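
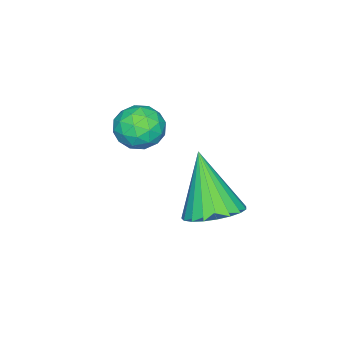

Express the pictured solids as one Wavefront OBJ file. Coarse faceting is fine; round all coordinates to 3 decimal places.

v -2.511 1.76 0.929
v -1.994 1.459 1.393
v -3.246 0.801 1.127
v -2.729 0.5 1.591
v -3.102 1.127 1.795
v -2.647 1.72 1.672
v -2.593 0.54 0.848
v -2.138 1.133 0.725
v -2.044 0.705 1.343
v -2.359 1.068 1.928
v -2.881 1.192 0.592
v -3.196 1.555 1.177
v -2.187 1.694 1.144
v -3.053 0.566 1.376
v -3.272 0.935 1.496
v -2.968 0.758 1.769
v -2.572 1.847 1.308
v -2.268 1.67 1.581
v -2.919 1.475 1.817
v -2.972 0.59 0.939
v -2.668 0.413 1.212
v -2.272 1.502 0.751
v -1.968 1.325 1.024
v -2.321 0.785 0.703
v -1.913 1.074 1.387
v -2.346 0.51 1.503
v -2.266 0.534 1.066
v -1.998 0.882 0.994
v -2.099 1.287 1.731
v -2.531 0.723 1.847
v -2.75 1.092 1.967
v -2.483 1.44 1.895
v -2.128 0.844 1.701
v -2.709 1.537 0.673
v -3.141 0.973 0.789
v -2.757 0.82 0.625
v -2.49 1.168 0.553
v -2.894 1.75 1.017
v -3.327 1.186 1.133
v -3.242 1.378 1.526
v -2.974 1.726 1.454
v -3.112 1.416 0.819
v -1.652 3.966 -0.353
v -0.839 3.782 -0.186
v -2.188 3.174 1.393
v -0.871 4.107 -0.049
v -1.038 4.406 0.036
v -1.311 4.63 0.054
v -1.643 4.739 0.001
v -1.977 4.714 -0.113
v -2.254 4.56 -0.268
v -2.428 4.303 -0.438
v -2.467 3.988 -0.593
v -2.366 3.669 -0.706
v -2.141 3.401 -0.759
v -1.831 3.231 -0.741
v -1.491 3.189 -0.656
v -1.178 3.28 -0.518
v -0.948 3.49 -0.352
f 1 38 17
f 38 12 41
f 17 41 6
f 38 41 17
f 1 17 13
f 17 6 18
f 13 18 2
f 17 18 13
f 1 13 22
f 13 2 23
f 22 23 8
f 13 23 22
f 1 22 34
f 22 8 37
f 34 37 11
f 22 37 34
f 1 34 38
f 34 11 42
f 38 42 12
f 34 42 38
f 2 18 29
f 18 6 32
f 29 32 10
f 18 32 29
f 6 41 19
f 41 12 40
f 19 40 5
f 41 40 19
f 12 42 39
f 42 11 35
f 39 35 3
f 42 35 39
f 11 37 36
f 37 8 24
f 36 24 7
f 37 24 36
f 8 23 28
f 23 2 25
f 28 25 9
f 23 25 28
f 4 30 16
f 30 10 31
f 16 31 5
f 30 31 16
f 4 16 14
f 16 5 15
f 14 15 3
f 16 15 14
f 4 14 21
f 14 3 20
f 21 20 7
f 14 20 21
f 4 21 26
f 21 7 27
f 26 27 9
f 21 27 26
f 4 26 30
f 26 9 33
f 30 33 10
f 26 33 30
f 5 31 19
f 31 10 32
f 19 32 6
f 31 32 19
f 3 15 39
f 15 5 40
f 39 40 12
f 15 40 39
f 7 20 36
f 20 3 35
f 36 35 11
f 20 35 36
f 9 27 28
f 27 7 24
f 28 24 8
f 27 24 28
f 10 33 29
f 33 9 25
f 29 25 2
f 33 25 29
f 44 43 46
f 44 46 45
f 46 43 47
f 46 47 45
f 47 43 48
f 47 48 45
f 48 43 49
f 48 49 45
f 49 43 50
f 49 50 45
f 50 43 51
f 50 51 45
f 51 43 52
f 51 52 45
f 52 43 53
f 52 53 45
f 53 43 54
f 53 54 45
f 54 43 55
f 54 55 45
f 55 43 56
f 55 56 45
f 56 43 57
f 56 57 45
f 57 43 58
f 57 58 45
f 58 43 59
f 58 59 45
f 59 43 44
f 59 44 45



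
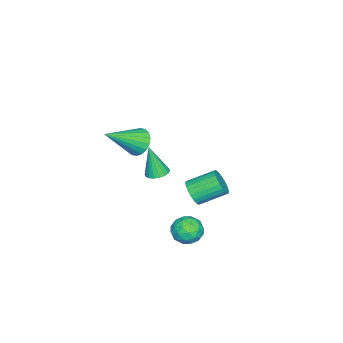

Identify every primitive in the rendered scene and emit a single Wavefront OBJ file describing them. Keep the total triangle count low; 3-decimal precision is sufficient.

v -0.666 -3.381 -1.19
v -0.147 -3.037 -1.091
v -0.694 -3.839 0.55
v -0.353 -2.853 -1.046
v -0.622 -2.773 -1.029
v -0.899 -2.814 -1.045
v -1.129 -2.967 -1.089
v -1.268 -3.202 -1.153
v -1.288 -3.472 -1.225
v -1.184 -3.724 -1.289
v -0.978 -3.909 -1.334
v -0.71 -3.988 -1.351
v -0.433 -3.948 -1.336
v -0.202 -3.795 -1.292
v -0.063 -3.56 -1.227
v -0.043 -3.289 -1.156
v 2.14 -0.041 -1.853
v 2.787 0.006 -2.405
v 1.693 -1.186 -2.475
v 2.34 -1.139 -3.027
v 2.49 -1.325 -2.209
v 2.766 -0.617 -1.825
v 1.714 -0.563 -3.055
v 1.99 0.145 -2.671
v 2.524 -0.317 -3.148
v 3.003 -0.788 -2.624
v 1.477 -0.392 -2.256
v 1.956 -0.863 -1.732
v 2.503 0.083 -2.074
v 1.977 -1.263 -2.806
v 2.065 -1.372 -2.325
v 2.446 -1.345 -2.649
v 2.49 -0.283 -1.733
v 2.871 -0.256 -2.057
v 2.696 -1.038 -1.943
v 1.609 -0.924 -2.823
v 1.99 -0.897 -3.147
v 2.034 0.165 -2.231
v 2.415 0.192 -2.555
v 1.784 -0.142 -2.937
v 2.729 -0.079 -2.835
v 2.466 -0.752 -3.201
v 2.098 -0.413 -3.218
v 2.26 0.003 -2.992
v 3.01 -0.356 -2.528
v 2.748 -1.029 -2.893
v 2.835 -1.138 -2.413
v 2.998 -0.722 -2.187
v 2.856 -0.546 -2.964
v 1.732 -0.151 -1.987
v 1.47 -0.824 -2.352
v 1.482 -0.458 -2.693
v 1.645 -0.042 -2.467
v 2.014 -0.428 -1.679
v 1.751 -1.101 -2.045
v 2.22 -1.183 -1.888
v 2.382 -0.767 -1.662
v 1.624 -0.634 -1.916
v 2.217 -3.059 3.155
v 2.809 -2.617 2.846
v 3.643 -4.121 4.365
v 2.709 -2.428 3.13
v 2.512 -2.363 3.42
v 2.256 -2.436 3.657
v 1.993 -2.633 3.794
v 1.774 -2.913 3.805
v 1.643 -3.223 3.688
v 1.626 -3.5 3.465
v 1.726 -3.689 3.18
v 1.923 -3.754 2.891
v 2.179 -3.681 2.654
v 2.442 -3.485 2.517
v 2.66 -3.204 2.505
v 2.791 -2.894 2.623
v -1.59 -1.899 -2.939
v -0.92 -1.739 -2.594
v -1.601 -0.48 -1.857
v -2.27 -0.641 -2.201
v -0.896 -1.578 -2.847
v -1.577 -0.319 -2.109
v -0.977 -1.466 -3.113
v -1.658 -0.207 -2.376
v -1.152 -1.42 -3.353
v -1.833 -0.161 -2.616
v -1.394 -1.447 -3.53
v -2.074 -0.188 -2.793
v -1.665 -1.543 -3.617
v -2.346 -0.284 -2.879
v -1.924 -1.693 -3.601
v -2.605 -0.434 -2.863
v -2.133 -1.874 -3.483
v -2.814 -0.616 -2.746
v -2.259 -2.06 -3.283
v -2.94 -0.801 -2.546
v -2.283 -2.221 -3.031
v -2.964 -0.962 -2.293
v -2.202 -2.333 -2.764
v -2.883 -1.074 -2.027
v -2.027 -2.379 -2.524
v -2.708 -1.12 -1.787
v -1.786 -2.352 -2.347
v -2.466 -1.093 -1.61
v -1.514 -2.256 -2.261
v -2.195 -0.997 -1.523
v -1.255 -2.106 -2.277
v -1.936 -0.847 -1.539
v -1.046 -1.924 -2.394
v -1.727 -0.666 -1.657
f 2 1 4
f 2 4 3
f 4 1 5
f 4 5 3
f 5 1 6
f 5 6 3
f 6 1 7
f 6 7 3
f 7 1 8
f 7 8 3
f 8 1 9
f 8 9 3
f 9 1 10
f 9 10 3
f 10 1 11
f 10 11 3
f 11 1 12
f 11 12 3
f 12 1 13
f 12 13 3
f 13 1 14
f 13 14 3
f 14 1 15
f 14 15 3
f 15 1 16
f 15 16 3
f 16 1 2
f 16 2 3
f 17 54 33
f 54 28 57
f 33 57 22
f 54 57 33
f 17 33 29
f 33 22 34
f 29 34 18
f 33 34 29
f 17 29 38
f 29 18 39
f 38 39 24
f 29 39 38
f 17 38 50
f 38 24 53
f 50 53 27
f 38 53 50
f 17 50 54
f 50 27 58
f 54 58 28
f 50 58 54
f 18 34 45
f 34 22 48
f 45 48 26
f 34 48 45
f 22 57 35
f 57 28 56
f 35 56 21
f 57 56 35
f 28 58 55
f 58 27 51
f 55 51 19
f 58 51 55
f 27 53 52
f 53 24 40
f 52 40 23
f 53 40 52
f 24 39 44
f 39 18 41
f 44 41 25
f 39 41 44
f 20 46 32
f 46 26 47
f 32 47 21
f 46 47 32
f 20 32 30
f 32 21 31
f 30 31 19
f 32 31 30
f 20 30 37
f 30 19 36
f 37 36 23
f 30 36 37
f 20 37 42
f 37 23 43
f 42 43 25
f 37 43 42
f 20 42 46
f 42 25 49
f 46 49 26
f 42 49 46
f 21 47 35
f 47 26 48
f 35 48 22
f 47 48 35
f 19 31 55
f 31 21 56
f 55 56 28
f 31 56 55
f 23 36 52
f 36 19 51
f 52 51 27
f 36 51 52
f 25 43 44
f 43 23 40
f 44 40 24
f 43 40 44
f 26 49 45
f 49 25 41
f 45 41 18
f 49 41 45
f 60 59 62
f 60 62 61
f 62 59 63
f 62 63 61
f 63 59 64
f 63 64 61
f 64 59 65
f 64 65 61
f 65 59 66
f 65 66 61
f 66 59 67
f 66 67 61
f 67 59 68
f 67 68 61
f 68 59 69
f 68 69 61
f 69 59 70
f 69 70 61
f 70 59 71
f 70 71 61
f 71 59 72
f 71 72 61
f 72 59 73
f 72 73 61
f 73 59 74
f 73 74 61
f 74 59 60
f 74 60 61
f 76 75 79
f 76 79 77
f 77 79 80
f 77 80 78
f 79 75 81
f 79 81 80
f 80 81 82
f 80 82 78
f 81 75 83
f 81 83 82
f 82 83 84
f 82 84 78
f 83 75 85
f 83 85 84
f 84 85 86
f 84 86 78
f 85 75 87
f 85 87 86
f 86 87 88
f 86 88 78
f 87 75 89
f 87 89 88
f 88 89 90
f 88 90 78
f 89 75 91
f 89 91 90
f 90 91 92
f 90 92 78
f 91 75 93
f 91 93 92
f 92 93 94
f 92 94 78
f 93 75 95
f 93 95 94
f 94 95 96
f 94 96 78
f 95 75 97
f 95 97 96
f 96 97 98
f 96 98 78
f 97 75 99
f 97 99 98
f 98 99 100
f 98 100 78
f 99 75 101
f 99 101 100
f 100 101 102
f 100 102 78
f 101 75 103
f 101 103 102
f 102 103 104
f 102 104 78
f 103 75 105
f 103 105 104
f 104 105 106
f 104 106 78
f 105 75 107
f 105 107 106
f 106 107 108
f 106 108 78
f 107 75 76
f 107 76 108
f 108 76 77
f 108 77 78



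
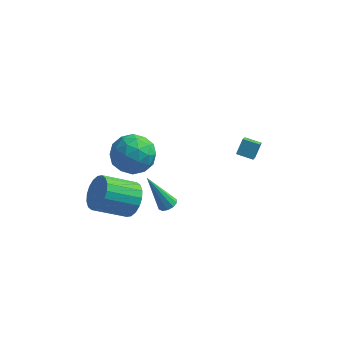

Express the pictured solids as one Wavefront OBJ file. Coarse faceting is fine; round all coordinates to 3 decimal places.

v -0.009 0.333 -0.981
v 0.357 0.033 -0.789
v -1.031 0.307 0.921
v 0.44 0.333 -0.74
v 0.353 0.633 -0.783
v 0.127 0.818 -0.902
v -0.151 0.817 -1.051
v -0.374 0.632 -1.174
v -0.458 0.332 -1.223
v -0.37 0.032 -1.179
v -0.144 -0.153 -1.06
v 0.133 -0.152 -0.911
v -2.025 1.01 -1.815
v -1.485 1.025 -0.95
v -3.014 0.226 0.02
v -3.555 0.21 -0.845
v -1.693 1.429 -0.947
v -3.223 0.629 0.024
v -1.967 1.749 -1.115
v -3.497 0.95 -0.144
v -2.253 1.923 -1.422
v -3.782 1.124 -0.451
v -2.493 1.916 -1.807
v -4.023 1.117 -0.836
v -2.641 1.729 -2.193
v -4.171 0.93 -1.223
v -2.667 1.4 -2.505
v -4.197 0.601 -1.535
v -2.566 0.994 -2.68
v -4.095 0.195 -1.71
v -2.357 0.591 -2.684
v -3.887 -0.209 -1.713
v -2.083 0.27 -2.516
v -3.613 -0.529 -1.545
v -1.798 0.096 -2.209
v -3.327 -0.703 -1.238
v -1.557 0.103 -1.824
v -3.087 -0.696 -0.853
v -1.409 0.29 -1.437
v -2.939 -0.509 -0.467
v -1.383 0.619 -1.125
v -2.913 -0.18 -0.155
v -2.812 5.11 -1.241
v -2.344 4.579 -0.197
v -3.256 3.261 -1.983
v -2.788 2.73 -0.939
v -3.859 3.394 -0.883
v -3.584 4.538 -0.424
v -2.016 3.302 -1.756
v -1.741 4.446 -1.297
v -1.852 3.462 -0.515
v -2.991 3.519 0.025
v -2.609 4.321 -2.205
v -3.748 4.378 -1.665
v -2.539 5.007 -0.654
v -3.061 2.833 -1.526
v -3.69 3.223 -1.493
v -3.415 2.911 -0.879
v -3.268 4.983 -0.788
v -2.993 4.671 -0.174
v -3.883 3.974 -0.577
v -2.607 3.169 -2.006
v -2.332 2.857 -1.392
v -2.185 4.929 -1.301
v -1.91 4.617 -0.687
v -1.717 3.866 -1.603
v -1.974 4.038 -0.227
v -2.235 2.951 -0.663
v -1.781 3.288 -1.143
v -1.62 3.96 -0.874
v -2.644 4.072 0.09
v -2.905 2.985 -0.346
v -3.534 3.375 -0.313
v -3.373 4.047 -0.043
v -2.355 3.415 -0.097
v -2.695 4.855 -1.834
v -2.956 3.768 -2.27
v -2.227 3.793 -2.137
v -2.066 4.465 -1.867
v -3.365 4.889 -1.517
v -3.626 3.802 -1.953
v -3.98 3.88 -1.306
v -3.819 4.552 -1.037
v -3.245 4.425 -2.083
v 2.885 2.747 1.666
v 2.987 1.818 2.419
v 3.063 3.314 2.341
v 3.166 2.386 3.095
v 3.734 2.694 1.485
v 3.837 1.766 2.239
v 3.913 3.262 2.161
v 4.015 2.333 2.914
f 2 1 4
f 2 4 3
f 4 1 5
f 4 5 3
f 5 1 6
f 5 6 3
f 6 1 7
f 6 7 3
f 7 1 8
f 7 8 3
f 8 1 9
f 8 9 3
f 9 1 10
f 9 10 3
f 10 1 11
f 10 11 3
f 11 1 12
f 11 12 3
f 12 1 2
f 12 2 3
f 14 13 17
f 14 17 15
f 15 17 18
f 15 18 16
f 17 13 19
f 17 19 18
f 18 19 20
f 18 20 16
f 19 13 21
f 19 21 20
f 20 21 22
f 20 22 16
f 21 13 23
f 21 23 22
f 22 23 24
f 22 24 16
f 23 13 25
f 23 25 24
f 24 25 26
f 24 26 16
f 25 13 27
f 25 27 26
f 26 27 28
f 26 28 16
f 27 13 29
f 27 29 28
f 28 29 30
f 28 30 16
f 29 13 31
f 29 31 30
f 30 31 32
f 30 32 16
f 31 13 33
f 31 33 32
f 32 33 34
f 32 34 16
f 33 13 35
f 33 35 34
f 34 35 36
f 34 36 16
f 35 13 37
f 35 37 36
f 36 37 38
f 36 38 16
f 37 13 39
f 37 39 38
f 38 39 40
f 38 40 16
f 39 13 41
f 39 41 40
f 40 41 42
f 40 42 16
f 41 13 14
f 41 14 42
f 42 14 15
f 42 15 16
f 43 80 59
f 80 54 83
f 59 83 48
f 80 83 59
f 43 59 55
f 59 48 60
f 55 60 44
f 59 60 55
f 43 55 64
f 55 44 65
f 64 65 50
f 55 65 64
f 43 64 76
f 64 50 79
f 76 79 53
f 64 79 76
f 43 76 80
f 76 53 84
f 80 84 54
f 76 84 80
f 44 60 71
f 60 48 74
f 71 74 52
f 60 74 71
f 48 83 61
f 83 54 82
f 61 82 47
f 83 82 61
f 54 84 81
f 84 53 77
f 81 77 45
f 84 77 81
f 53 79 78
f 79 50 66
f 78 66 49
f 79 66 78
f 50 65 70
f 65 44 67
f 70 67 51
f 65 67 70
f 46 72 58
f 72 52 73
f 58 73 47
f 72 73 58
f 46 58 56
f 58 47 57
f 56 57 45
f 58 57 56
f 46 56 63
f 56 45 62
f 63 62 49
f 56 62 63
f 46 63 68
f 63 49 69
f 68 69 51
f 63 69 68
f 46 68 72
f 68 51 75
f 72 75 52
f 68 75 72
f 47 73 61
f 73 52 74
f 61 74 48
f 73 74 61
f 45 57 81
f 57 47 82
f 81 82 54
f 57 82 81
f 49 62 78
f 62 45 77
f 78 77 53
f 62 77 78
f 51 69 70
f 69 49 66
f 70 66 50
f 69 66 70
f 52 75 71
f 75 51 67
f 71 67 44
f 75 67 71
f 86 88 85
f 89 86 85
f 85 88 87
f 87 89 85
f 86 92 88
f 90 86 89
f 90 92 86
f 88 92 87
f 91 89 87
f 87 92 91
f 91 90 89
f 92 90 91



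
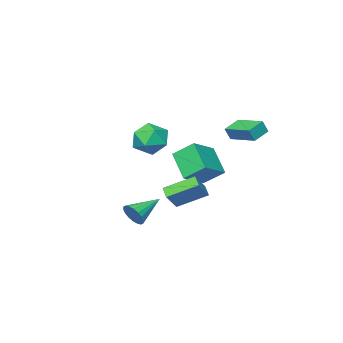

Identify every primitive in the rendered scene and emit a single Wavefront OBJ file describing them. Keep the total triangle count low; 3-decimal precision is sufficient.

v -2.622 -0.483 -1.492
v -2.935 -1.157 -1.058
v -1.632 -0.236 -0.393
v -1.945 -0.909 0.041
v -1.255 -1.731 -2.441
v -1.568 -2.404 -2.007
v -0.265 -1.483 -1.342
v -0.578 -2.157 -0.908
v -4.656 0.227 3.385
v -4.329 0.093 4.191
v -4.712 2.175 3.732
v -4.386 2.041 4.538
v -3.514 0.339 2.942
v -3.188 0.205 3.748
v -3.571 2.287 3.289
v -3.244 2.153 4.095
v 0.965 -0.046 3.428
v 1.426 -0.478 4.471
v 0.874 -1.882 2.709
v 1.335 -2.314 3.752
v 0.209 -1.844 3.73
v 0.266 -0.709 4.175
v 2.034 -1.651 3.005
v 2.091 -0.516 3.45
v 2.087 -1.469 4.21
v 0.958 -1.589 4.659
v 1.342 -0.771 2.521
v 0.213 -0.891 2.97
v -4.117 -2.609 -1.49
v -4.589 -4.144 -0.06
v -4.786 -1.469 -0.486
v -5.258 -3.004 0.944
v -2.322 -2.336 -0.604
v -2.794 -3.871 0.826
v -2.991 -1.196 0.4
v -3.463 -2.731 1.83
v 3.891 0.606 -1.057
v 4.172 0.287 -0.367
v 2.069 0.674 -0.283
v 4.208 0.642 -0.312
v 4.182 0.989 -0.405
v 4.098 1.26 -0.627
v 3.973 1.402 -0.934
v 3.832 1.386 -1.265
v 3.702 1.215 -1.555
v 3.61 0.924 -1.747
v 3.573 0.57 -1.801
v 3.6 0.222 -1.708
v 3.684 -0.049 -1.486
v 3.809 -0.191 -1.179
v 3.95 -0.175 -0.848
v 4.079 -0.004 -0.558
f 2 4 1
f 5 2 1
f 1 4 3
f 3 5 1
f 2 8 4
f 6 2 5
f 6 8 2
f 4 8 3
f 7 5 3
f 3 8 7
f 7 6 5
f 8 6 7
f 10 12 9
f 13 10 9
f 9 12 11
f 11 13 9
f 10 16 12
f 14 10 13
f 14 16 10
f 12 16 11
f 15 13 11
f 11 16 15
f 15 14 13
f 16 14 15
f 17 28 22
f 17 22 18
f 17 18 24
f 17 24 27
f 17 27 28
f 18 22 26
f 22 28 21
f 28 27 19
f 27 24 23
f 24 18 25
f 20 26 21
f 20 21 19
f 20 19 23
f 20 23 25
f 20 25 26
f 21 26 22
f 19 21 28
f 23 19 27
f 25 23 24
f 26 25 18
f 30 32 29
f 33 30 29
f 29 32 31
f 31 33 29
f 30 36 32
f 34 30 33
f 34 36 30
f 32 36 31
f 35 33 31
f 31 36 35
f 35 34 33
f 36 34 35
f 38 37 40
f 38 40 39
f 40 37 41
f 40 41 39
f 41 37 42
f 41 42 39
f 42 37 43
f 42 43 39
f 43 37 44
f 43 44 39
f 44 37 45
f 44 45 39
f 45 37 46
f 45 46 39
f 46 37 47
f 46 47 39
f 47 37 48
f 47 48 39
f 48 37 49
f 48 49 39
f 49 37 50
f 49 50 39
f 50 37 51
f 50 51 39
f 51 37 52
f 51 52 39
f 52 37 38
f 52 38 39



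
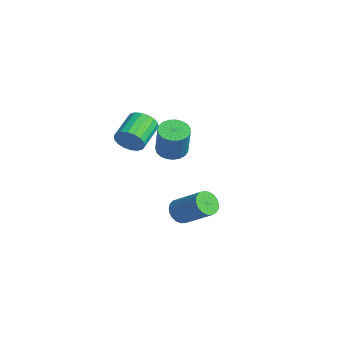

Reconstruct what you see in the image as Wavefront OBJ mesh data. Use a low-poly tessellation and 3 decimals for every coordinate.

v 2.362 0.788 -0.02
v 2.72 0.211 -0.049
v 3.976 0.935 1.051
v 3.618 1.512 1.08
v 2.827 0.357 -0.267
v 4.083 1.081 0.833
v 2.852 0.578 -0.442
v 4.108 1.302 0.659
v 2.793 0.835 -0.544
v 4.049 1.559 0.557
v 2.66 1.084 -0.555
v 3.916 1.808 0.545
v 2.475 1.281 -0.474
v 3.731 2.006 0.626
v 2.27 1.394 -0.314
v 3.526 2.118 0.786
v 2.082 1.402 -0.104
v 3.337 2.126 0.996
v 1.941 1.303 0.121
v 3.197 2.027 1.221
v 1.874 1.116 0.322
v 3.13 1.84 1.422
v 1.891 0.871 0.463
v 3.147 1.596 1.563
v 1.989 0.613 0.521
v 3.245 1.337 1.621
v 2.152 0.384 0.485
v 3.408 1.109 1.585
v 2.351 0.226 0.362
v 3.607 0.95 1.462
v 2.552 0.164 0.173
v 3.808 0.889 1.273
v -1.93 0.204 2.364
v -1.494 0.278 3.019
v -2.453 1.411 3.53
v -2.89 1.336 2.876
v -1.343 0.506 2.798
v -2.302 1.639 3.309
v -1.308 0.674 2.491
v -2.268 1.806 3.002
v -1.397 0.749 2.159
v -2.356 1.881 2.67
v -1.591 0.715 1.868
v -2.55 1.848 2.379
v -1.852 0.581 1.675
v -2.812 1.714 2.186
v -2.129 0.372 1.619
v -3.089 1.504 2.13
v -2.367 0.129 1.71
v -3.326 1.262 2.221
v -2.518 -0.099 1.931
v -3.477 1.034 2.442
v -2.552 -0.266 2.238
v -3.512 0.866 2.749
v -2.464 -0.341 2.57
v -3.423 0.791 3.081
v -2.27 -0.308 2.861
v -3.229 0.825 3.372
v -2.008 -0.174 3.054
v -2.968 0.959 3.565
v -1.731 0.036 3.11
v -2.691 1.168 3.621
v -2.57 2.658 0.871
v -2.126 3.291 0.766
v -1.447 3.095 2.465
v -1.89 2.462 2.569
v -2.398 3.419 0.89
v -1.719 3.223 2.588
v -2.699 3.414 1.01
v -2.02 3.218 2.708
v -2.978 3.28 1.106
v -2.299 3.084 2.804
v -3.186 3.037 1.161
v -2.507 2.841 2.86
v -3.288 2.729 1.166
v -2.609 2.533 2.865
v -3.265 2.409 1.12
v -2.586 2.213 2.819
v -3.123 2.132 1.031
v -2.443 1.936 2.73
v -2.884 1.945 0.914
v -2.205 1.75 2.613
v -2.591 1.882 0.79
v -1.912 1.687 2.489
v -2.295 1.954 0.679
v -1.615 1.758 2.378
v -2.046 2.146 0.602
v -1.366 1.95 2.301
v -1.887 2.428 0.571
v -1.208 2.232 2.27
v -1.847 2.749 0.592
v -1.168 2.553 2.291
v -1.931 3.054 0.661
v -1.252 2.858 2.36
f 2 1 5
f 2 5 3
f 3 5 6
f 3 6 4
f 5 1 7
f 5 7 6
f 6 7 8
f 6 8 4
f 7 1 9
f 7 9 8
f 8 9 10
f 8 10 4
f 9 1 11
f 9 11 10
f 10 11 12
f 10 12 4
f 11 1 13
f 11 13 12
f 12 13 14
f 12 14 4
f 13 1 15
f 13 15 14
f 14 15 16
f 14 16 4
f 15 1 17
f 15 17 16
f 16 17 18
f 16 18 4
f 17 1 19
f 17 19 18
f 18 19 20
f 18 20 4
f 19 1 21
f 19 21 20
f 20 21 22
f 20 22 4
f 21 1 23
f 21 23 22
f 22 23 24
f 22 24 4
f 23 1 25
f 23 25 24
f 24 25 26
f 24 26 4
f 25 1 27
f 25 27 26
f 26 27 28
f 26 28 4
f 27 1 29
f 27 29 28
f 28 29 30
f 28 30 4
f 29 1 31
f 29 31 30
f 30 31 32
f 30 32 4
f 31 1 2
f 31 2 32
f 32 2 3
f 32 3 4
f 34 33 37
f 34 37 35
f 35 37 38
f 35 38 36
f 37 33 39
f 37 39 38
f 38 39 40
f 38 40 36
f 39 33 41
f 39 41 40
f 40 41 42
f 40 42 36
f 41 33 43
f 41 43 42
f 42 43 44
f 42 44 36
f 43 33 45
f 43 45 44
f 44 45 46
f 44 46 36
f 45 33 47
f 45 47 46
f 46 47 48
f 46 48 36
f 47 33 49
f 47 49 48
f 48 49 50
f 48 50 36
f 49 33 51
f 49 51 50
f 50 51 52
f 50 52 36
f 51 33 53
f 51 53 52
f 52 53 54
f 52 54 36
f 53 33 55
f 53 55 54
f 54 55 56
f 54 56 36
f 55 33 57
f 55 57 56
f 56 57 58
f 56 58 36
f 57 33 59
f 57 59 58
f 58 59 60
f 58 60 36
f 59 33 61
f 59 61 60
f 60 61 62
f 60 62 36
f 61 33 34
f 61 34 62
f 62 34 35
f 62 35 36
f 64 63 67
f 64 67 65
f 65 67 68
f 65 68 66
f 67 63 69
f 67 69 68
f 68 69 70
f 68 70 66
f 69 63 71
f 69 71 70
f 70 71 72
f 70 72 66
f 71 63 73
f 71 73 72
f 72 73 74
f 72 74 66
f 73 63 75
f 73 75 74
f 74 75 76
f 74 76 66
f 75 63 77
f 75 77 76
f 76 77 78
f 76 78 66
f 77 63 79
f 77 79 78
f 78 79 80
f 78 80 66
f 79 63 81
f 79 81 80
f 80 81 82
f 80 82 66
f 81 63 83
f 81 83 82
f 82 83 84
f 82 84 66
f 83 63 85
f 83 85 84
f 84 85 86
f 84 86 66
f 85 63 87
f 85 87 86
f 86 87 88
f 86 88 66
f 87 63 89
f 87 89 88
f 88 89 90
f 88 90 66
f 89 63 91
f 89 91 90
f 90 91 92
f 90 92 66
f 91 63 93
f 91 93 92
f 92 93 94
f 92 94 66
f 93 63 64
f 93 64 94
f 94 64 65
f 94 65 66



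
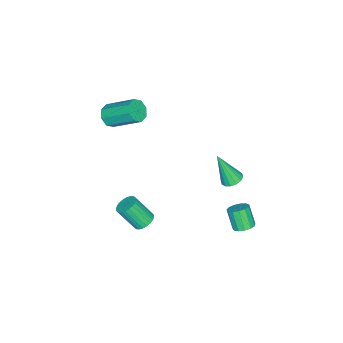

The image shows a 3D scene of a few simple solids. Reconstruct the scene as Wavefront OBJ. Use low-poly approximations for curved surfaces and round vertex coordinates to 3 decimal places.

v 3.522 0 -1.788
v 4.021 0.246 -1.719
v 4.257 -0.555 -0.583
v 3.758 -0.8 -0.652
v 3.892 0.376 -1.6
v 4.128 -0.424 -0.464
v 3.707 0.45 -1.51
v 3.943 -0.351 -0.374
v 3.494 0.455 -1.462
v 3.73 -0.346 -0.326
v 3.285 0.391 -1.464
v 3.521 -0.41 -0.328
v 3.112 0.267 -1.515
v 3.348 -0.534 -0.379
v 3.002 0.103 -1.608
v 3.238 -0.698 -0.472
v 2.971 -0.077 -1.728
v 3.207 -0.878 -0.592
v 3.023 -0.245 -1.857
v 3.259 -1.046 -0.721
v 3.152 -0.376 -1.976
v 3.388 -1.176 -0.84
v 3.337 -0.449 -2.066
v 3.573 -1.25 -0.93
v 3.55 -0.454 -2.114
v 3.786 -1.255 -0.978
v 3.759 -0.39 -2.112
v 3.995 -1.191 -0.976
v 3.932 -0.266 -2.061
v 4.168 -1.067 -0.925
v 4.042 -0.102 -1.968
v 4.278 -0.903 -0.832
v 4.073 0.078 -1.848
v 4.309 -0.723 -0.712
v 0.204 3.48 -3.649
v 0.73 3.465 -3.491
v 0.423 2.964 -2.514
v -0.104 2.98 -2.671
v 0.616 3.734 -3.389
v 0.309 3.234 -2.411
v 0.371 3.923 -3.369
v 0.064 3.423 -2.392
v 0.073 3.971 -3.438
v -0.234 3.471 -2.461
v -0.184 3.864 -3.574
v -0.491 3.363 -2.597
v -0.318 3.634 -3.734
v -0.625 3.134 -2.757
v -0.286 3.356 -3.866
v -0.593 2.855 -2.889
v -0.099 3.117 -3.93
v -0.406 2.616 -2.953
v 0.184 2.994 -3.904
v -0.123 2.493 -2.927
v 0.474 3.025 -3.797
v 0.166 2.524 -2.82
v 0.677 3.2 -3.643
v 0.37 2.7 -2.666
v -2.484 1.431 -3.451
v -1.914 1.378 -3.543
v -2.276 0.709 -1.749
v -1.948 1.651 -3.423
v -2.126 1.865 -3.31
v -2.4 1.963 -3.235
v -2.696 1.918 -3.218
v -2.936 1.743 -3.263
v -3.054 1.485 -3.358
v -3.02 1.212 -3.478
v -2.842 0.997 -3.591
v -2.569 0.9 -3.666
v -2.272 0.944 -3.683
v -2.033 1.119 -3.638
v 0.582 -3.479 1.975
v 1.162 -3.596 2.218
v 1.038 -2.159 3.209
v 0.458 -2.041 2.965
v 1.181 -3.317 1.816
v 1.056 -1.88 2.807
v 0.849 -3.133 1.507
v 0.724 -1.696 2.497
v 0.36 -3.151 1.472
v 0.236 -1.714 2.462
v 0.002 -3.361 1.731
v -0.122 -1.924 2.722
v -0.016 -3.64 2.133
v -0.141 -2.203 3.124
v 0.316 -3.824 2.443
v 0.191 -2.387 3.433
v 0.804 -3.806 2.478
v 0.68 -2.369 3.468
f 2 1 5
f 2 5 3
f 3 5 6
f 3 6 4
f 5 1 7
f 5 7 6
f 6 7 8
f 6 8 4
f 7 1 9
f 7 9 8
f 8 9 10
f 8 10 4
f 9 1 11
f 9 11 10
f 10 11 12
f 10 12 4
f 11 1 13
f 11 13 12
f 12 13 14
f 12 14 4
f 13 1 15
f 13 15 14
f 14 15 16
f 14 16 4
f 15 1 17
f 15 17 16
f 16 17 18
f 16 18 4
f 17 1 19
f 17 19 18
f 18 19 20
f 18 20 4
f 19 1 21
f 19 21 20
f 20 21 22
f 20 22 4
f 21 1 23
f 21 23 22
f 22 23 24
f 22 24 4
f 23 1 25
f 23 25 24
f 24 25 26
f 24 26 4
f 25 1 27
f 25 27 26
f 26 27 28
f 26 28 4
f 27 1 29
f 27 29 28
f 28 29 30
f 28 30 4
f 29 1 31
f 29 31 30
f 30 31 32
f 30 32 4
f 31 1 33
f 31 33 32
f 32 33 34
f 32 34 4
f 33 1 2
f 33 2 34
f 34 2 3
f 34 3 4
f 36 35 39
f 36 39 37
f 37 39 40
f 37 40 38
f 39 35 41
f 39 41 40
f 40 41 42
f 40 42 38
f 41 35 43
f 41 43 42
f 42 43 44
f 42 44 38
f 43 35 45
f 43 45 44
f 44 45 46
f 44 46 38
f 45 35 47
f 45 47 46
f 46 47 48
f 46 48 38
f 47 35 49
f 47 49 48
f 48 49 50
f 48 50 38
f 49 35 51
f 49 51 50
f 50 51 52
f 50 52 38
f 51 35 53
f 51 53 52
f 52 53 54
f 52 54 38
f 53 35 55
f 53 55 54
f 54 55 56
f 54 56 38
f 55 35 57
f 55 57 56
f 56 57 58
f 56 58 38
f 57 35 36
f 57 36 58
f 58 36 37
f 58 37 38
f 60 59 62
f 60 62 61
f 62 59 63
f 62 63 61
f 63 59 64
f 63 64 61
f 64 59 65
f 64 65 61
f 65 59 66
f 65 66 61
f 66 59 67
f 66 67 61
f 67 59 68
f 67 68 61
f 68 59 69
f 68 69 61
f 69 59 70
f 69 70 61
f 70 59 71
f 70 71 61
f 71 59 72
f 71 72 61
f 72 59 60
f 72 60 61
f 74 73 77
f 74 77 75
f 75 77 78
f 75 78 76
f 77 73 79
f 77 79 78
f 78 79 80
f 78 80 76
f 79 73 81
f 79 81 80
f 80 81 82
f 80 82 76
f 81 73 83
f 81 83 82
f 82 83 84
f 82 84 76
f 83 73 85
f 83 85 84
f 84 85 86
f 84 86 76
f 85 73 87
f 85 87 86
f 86 87 88
f 86 88 76
f 87 73 89
f 87 89 88
f 88 89 90
f 88 90 76
f 89 73 74
f 89 74 90
f 90 74 75
f 90 75 76



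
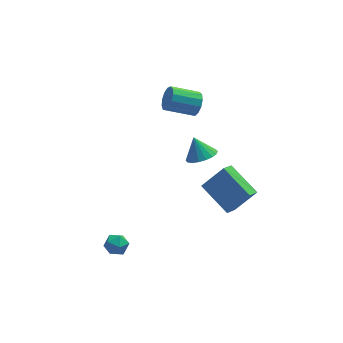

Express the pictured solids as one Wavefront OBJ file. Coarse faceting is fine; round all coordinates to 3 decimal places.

v 1.584 2.319 2.74
v 1.811 1.99 3.363
v 0.323 2.172 4.002
v 0.096 2.501 3.38
v 1.883 2.398 3.413
v 0.395 2.58 4.052
v 1.859 2.781 3.249
v 0.371 2.963 3.888
v 1.748 3.017 2.924
v 0.26 3.199 3.563
v 1.585 3.031 2.54
v 0.097 3.214 3.18
v 1.422 2.82 2.22
v -0.066 3.002 2.86
v 1.31 2.449 2.065
v -0.178 2.631 2.705
v 1.285 2.037 2.125
v -0.203 2.219 2.764
v 1.355 1.715 2.38
v -0.133 1.897 3.019
v 1.498 1.584 2.749
v 0.01 1.766 3.388
v 1.668 1.687 3.115
v 0.18 1.869 3.755
v -3.86 -1.652 -3.162
v -3.186 -1.693 -3.361
v -4.054 -2.687 -3.599
v -3.38 -2.728 -3.798
v -3.546 -2.746 -3.114
v -3.427 -2.107 -2.844
v -3.813 -2.273 -4.116
v -3.694 -1.634 -3.846
v -3.157 -2.078 -3.951
v -2.992 -2.37 -3.332
v -4.248 -2.01 -3.628
v -4.083 -2.302 -3.009
v 2.506 -0.744 -3.865
v 1.528 0.915 -2.978
v 3.096 -0.078 -4.459
v 2.119 1.581 -3.572
v 3.701 -0.701 -2.628
v 2.724 0.958 -1.741
v 4.292 -0.035 -3.222
v 3.314 1.624 -2.335
v 1.345 0.168 0.507
v 2.026 -0.192 0.888
v 1.055 0.752 1.573
v 2.169 0.134 0.749
v 2.149 0.467 0.561
v 1.97 0.741 0.362
v 1.666 0.901 0.193
v 1.299 0.916 0.085
v 0.941 0.783 0.061
v 0.663 0.528 0.125
v 0.52 0.202 0.265
v 0.54 -0.131 0.452
v 0.72 -0.405 0.651
v 1.023 -0.565 0.821
v 1.39 -0.58 0.929
v 1.748 -0.447 0.953
f 2 1 5
f 2 5 3
f 3 5 6
f 3 6 4
f 5 1 7
f 5 7 6
f 6 7 8
f 6 8 4
f 7 1 9
f 7 9 8
f 8 9 10
f 8 10 4
f 9 1 11
f 9 11 10
f 10 11 12
f 10 12 4
f 11 1 13
f 11 13 12
f 12 13 14
f 12 14 4
f 13 1 15
f 13 15 14
f 14 15 16
f 14 16 4
f 15 1 17
f 15 17 16
f 16 17 18
f 16 18 4
f 17 1 19
f 17 19 18
f 18 19 20
f 18 20 4
f 19 1 21
f 19 21 20
f 20 21 22
f 20 22 4
f 21 1 23
f 21 23 22
f 22 23 24
f 22 24 4
f 23 1 2
f 23 2 24
f 24 2 3
f 24 3 4
f 25 36 30
f 25 30 26
f 25 26 32
f 25 32 35
f 25 35 36
f 26 30 34
f 30 36 29
f 36 35 27
f 35 32 31
f 32 26 33
f 28 34 29
f 28 29 27
f 28 27 31
f 28 31 33
f 28 33 34
f 29 34 30
f 27 29 36
f 31 27 35
f 33 31 32
f 34 33 26
f 38 40 37
f 41 38 37
f 37 40 39
f 39 41 37
f 38 44 40
f 42 38 41
f 42 44 38
f 40 44 39
f 43 41 39
f 39 44 43
f 43 42 41
f 44 42 43
f 46 45 48
f 46 48 47
f 48 45 49
f 48 49 47
f 49 45 50
f 49 50 47
f 50 45 51
f 50 51 47
f 51 45 52
f 51 52 47
f 52 45 53
f 52 53 47
f 53 45 54
f 53 54 47
f 54 45 55
f 54 55 47
f 55 45 56
f 55 56 47
f 56 45 57
f 56 57 47
f 57 45 58
f 57 58 47
f 58 45 59
f 58 59 47
f 59 45 60
f 59 60 47
f 60 45 46
f 60 46 47



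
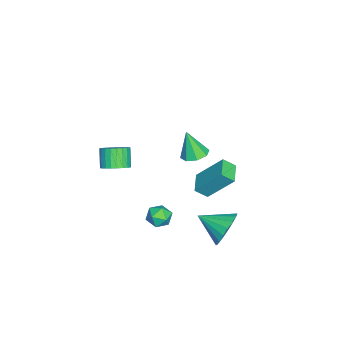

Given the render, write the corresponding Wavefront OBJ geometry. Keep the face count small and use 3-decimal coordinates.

v 1.048 1.801 2.482
v 1.719 2.079 2.619
v 0.932 1.339 3.978
v 1.306 2.457 2.704
v 0.742 2.451 2.659
v 0.356 2.064 2.51
v 0.376 1.522 2.344
v 0.789 1.144 2.259
v 1.353 1.151 2.305
v 1.739 1.538 2.454
v -3.595 1.478 -3.659
v -3.383 0.838 -3.109
v -3.539 2.895 -2.029
v -3.327 2.254 -1.479
v -2.393 1.686 -3.881
v -2.181 1.045 -3.331
v -2.337 3.102 -2.251
v -2.125 2.462 -1.701
v -0.486 -0.045 -4.12
v -0.197 0.364 -3.566
v 0.337 -0.904 -3.914
v 0.626 -0.495 -3.36
v -0.051 -0.801 -3.285
v -0.56 -0.27 -3.412
v 0.7 -0.27 -4.068
v 0.191 0.261 -4.195
v 0.535 0.225 -3.534
v 0.071 -0.103 -3.05
v 0.069 -0.437 -4.43
v -0.395 -0.765 -3.946
v 0.981 3.436 -3.154
v 1.595 3.039 -3.963
v 0.859 1.924 -2.506
v 1.923 3.157 -3.626
v 2.065 3.33 -3.196
v 1.993 3.524 -2.757
v 1.719 3.701 -2.397
v 1.3 3.825 -2.187
v 0.818 3.872 -2.169
v 0.368 3.833 -2.346
v 0.039 3.715 -2.683
v -0.103 3.542 -3.113
v -0.03 3.348 -3.551
v 0.243 3.171 -3.911
v 0.662 3.047 -4.121
v 1.145 3 -4.14
v 1.68 -2.035 1.162
v 2.294 -2.081 1.606
v 1.615 -2.291 2.523
v 1 -2.245 2.078
v 2.231 -1.792 1.625
v 1.551 -2.002 2.542
v 2.083 -1.54 1.574
v 1.404 -1.75 2.49
v 1.874 -1.364 1.459
v 1.195 -1.573 2.376
v 1.636 -1.289 1.3
v 0.957 -1.499 2.217
v 1.404 -1.328 1.119
v 0.725 -1.538 2.036
v 1.214 -1.475 0.945
v 0.535 -1.685 1.862
v 1.095 -1.707 0.804
v 0.416 -1.917 1.72
v 1.065 -1.989 0.717
v 0.386 -2.199 1.634
v 1.129 -2.278 0.698
v 0.449 -2.488 1.615
v 1.276 -2.53 0.75
v 0.597 -2.74 1.666
v 1.485 -2.707 0.864
v 0.806 -2.916 1.781
v 1.723 -2.781 1.023
v 1.044 -2.991 1.94
v 1.955 -2.742 1.204
v 1.276 -2.952 2.121
v 2.145 -2.595 1.378
v 1.466 -2.805 2.295
v 2.264 -2.363 1.52
v 1.585 -2.573 2.436
f 2 1 4
f 2 4 3
f 4 1 5
f 4 5 3
f 5 1 6
f 5 6 3
f 6 1 7
f 6 7 3
f 7 1 8
f 7 8 3
f 8 1 9
f 8 9 3
f 9 1 10
f 9 10 3
f 10 1 2
f 10 2 3
f 12 14 11
f 15 12 11
f 11 14 13
f 13 15 11
f 12 18 14
f 16 12 15
f 16 18 12
f 14 18 13
f 17 15 13
f 13 18 17
f 17 16 15
f 18 16 17
f 19 30 24
f 19 24 20
f 19 20 26
f 19 26 29
f 19 29 30
f 20 24 28
f 24 30 23
f 30 29 21
f 29 26 25
f 26 20 27
f 22 28 23
f 22 23 21
f 22 21 25
f 22 25 27
f 22 27 28
f 23 28 24
f 21 23 30
f 25 21 29
f 27 25 26
f 28 27 20
f 32 31 34
f 32 34 33
f 34 31 35
f 34 35 33
f 35 31 36
f 35 36 33
f 36 31 37
f 36 37 33
f 37 31 38
f 37 38 33
f 38 31 39
f 38 39 33
f 39 31 40
f 39 40 33
f 40 31 41
f 40 41 33
f 41 31 42
f 41 42 33
f 42 31 43
f 42 43 33
f 43 31 44
f 43 44 33
f 44 31 45
f 44 45 33
f 45 31 46
f 45 46 33
f 46 31 32
f 46 32 33
f 48 47 51
f 48 51 49
f 49 51 52
f 49 52 50
f 51 47 53
f 51 53 52
f 52 53 54
f 52 54 50
f 53 47 55
f 53 55 54
f 54 55 56
f 54 56 50
f 55 47 57
f 55 57 56
f 56 57 58
f 56 58 50
f 57 47 59
f 57 59 58
f 58 59 60
f 58 60 50
f 59 47 61
f 59 61 60
f 60 61 62
f 60 62 50
f 61 47 63
f 61 63 62
f 62 63 64
f 62 64 50
f 63 47 65
f 63 65 64
f 64 65 66
f 64 66 50
f 65 47 67
f 65 67 66
f 66 67 68
f 66 68 50
f 67 47 69
f 67 69 68
f 68 69 70
f 68 70 50
f 69 47 71
f 69 71 70
f 70 71 72
f 70 72 50
f 71 47 73
f 71 73 72
f 72 73 74
f 72 74 50
f 73 47 75
f 73 75 74
f 74 75 76
f 74 76 50
f 75 47 77
f 75 77 76
f 76 77 78
f 76 78 50
f 77 47 79
f 77 79 78
f 78 79 80
f 78 80 50
f 79 47 48
f 79 48 80
f 80 48 49
f 80 49 50



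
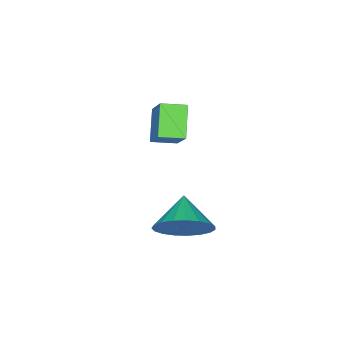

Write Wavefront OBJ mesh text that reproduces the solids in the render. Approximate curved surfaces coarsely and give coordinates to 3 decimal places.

v -1.528 -0.953 1.285
v -0.72 0.104 2.628
v -2.176 -0.286 1.149
v -1.368 0.772 2.492
v -0.732 -0.372 0.348
v 0.076 0.686 1.691
v -1.38 0.296 0.212
v -0.572 1.353 1.555
v 2.362 3.696 0.229
v 2.956 3.744 1.057
v 1.498 2.984 0.891
v 2.711 4.086 1.105
v 2.405 4.361 1.002
v 2.091 4.521 0.766
v 1.824 4.539 0.436
v 1.651 4.41 0.071
v 1.6 4.159 -0.266
v 1.68 3.827 -0.518
v 1.879 3.473 -0.641
v 2.161 3.158 -0.613
v 2.478 2.935 -0.44
v 2.774 2.845 -0.15
v 3 2.901 0.205
v 3.114 3.095 0.564
v 3.099 3.393 0.865
f 2 4 1
f 5 2 1
f 1 4 3
f 3 5 1
f 2 8 4
f 6 2 5
f 6 8 2
f 4 8 3
f 7 5 3
f 3 8 7
f 7 6 5
f 8 6 7
f 10 9 12
f 10 12 11
f 12 9 13
f 12 13 11
f 13 9 14
f 13 14 11
f 14 9 15
f 14 15 11
f 15 9 16
f 15 16 11
f 16 9 17
f 16 17 11
f 17 9 18
f 17 18 11
f 18 9 19
f 18 19 11
f 19 9 20
f 19 20 11
f 20 9 21
f 20 21 11
f 21 9 22
f 21 22 11
f 22 9 23
f 22 23 11
f 23 9 24
f 23 24 11
f 24 9 25
f 24 25 11
f 25 9 10
f 25 10 11



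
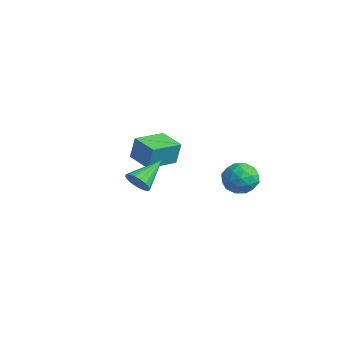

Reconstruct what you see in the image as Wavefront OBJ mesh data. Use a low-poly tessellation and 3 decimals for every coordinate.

v -4.199 -0.645 0.182
v -3.962 -0.429 1.739
v -4.606 1.434 -0.045
v -4.37 1.65 1.513
v -2.53 -0.35 -0.113
v -2.294 -0.134 1.445
v -2.938 1.729 -0.339
v -2.701 1.945 1.218
v -0.307 3.429 -0.585
v 0.118 4.07 -1.491
v 1.302 3.77 0.411
v 1.727 4.411 -0.495
v 0.809 4.817 0.141
v -0.185 4.606 -0.475
v 1.605 3.234 -0.605
v 0.611 3.023 -1.221
v 1.3 3.949 -1.503
v 0.808 4.927 -1.042
v 0.612 2.913 -0.038
v 0.12 3.891 0.423
v -0.236 3.72 -1.125
v 1.656 4.12 0.045
v 1.116 4.359 0.419
v 1.366 4.735 -0.114
v -0.414 4.035 -0.528
v -0.164 4.412 -1.061
v 0.242 4.85 -0.102
v 1.584 3.428 -0.019
v 1.834 3.805 -0.552
v 0.054 3.105 -0.966
v 0.304 3.481 -1.499
v 1.178 2.99 -0.978
v 0.709 4.025 -1.665
v 1.655 4.226 -1.08
v 1.583 3.534 -1.145
v 0.999 3.41 -1.506
v 0.42 4.6 -1.394
v 1.365 4.801 -0.809
v 0.826 5.039 -0.435
v 0.241 4.916 -0.797
v 1.114 4.529 -1.402
v 0.055 3.039 -0.271
v 1 3.24 0.314
v 1.179 2.924 -0.283
v 0.594 2.801 -0.645
v -0.235 3.614 -0
v 0.711 3.815 0.585
v 0.421 4.43 0.426
v -0.163 4.306 0.065
v 0.306 3.311 0.322
v 3.149 -4.015 2.247
v 3.445 -4.355 2.955
v 2.631 -2.245 3.313
v 3.764 -4.167 2.799
v 3.942 -3.944 2.515
v 3.938 -3.738 2.171
v 3.754 -3.594 1.843
v 3.431 -3.547 1.608
v 3.044 -3.607 1.52
v 2.68 -3.761 1.598
v 2.424 -3.972 1.824
v 2.334 -4.194 2.147
v 2.431 -4.374 2.494
v 2.692 -4.472 2.783
v 3.058 -4.465 2.95
f 2 4 1
f 5 2 1
f 1 4 3
f 3 5 1
f 2 8 4
f 6 2 5
f 6 8 2
f 4 8 3
f 7 5 3
f 3 8 7
f 7 6 5
f 8 6 7
f 9 46 25
f 46 20 49
f 25 49 14
f 46 49 25
f 9 25 21
f 25 14 26
f 21 26 10
f 25 26 21
f 9 21 30
f 21 10 31
f 30 31 16
f 21 31 30
f 9 30 42
f 30 16 45
f 42 45 19
f 30 45 42
f 9 42 46
f 42 19 50
f 46 50 20
f 42 50 46
f 10 26 37
f 26 14 40
f 37 40 18
f 26 40 37
f 14 49 27
f 49 20 48
f 27 48 13
f 49 48 27
f 20 50 47
f 50 19 43
f 47 43 11
f 50 43 47
f 19 45 44
f 45 16 32
f 44 32 15
f 45 32 44
f 16 31 36
f 31 10 33
f 36 33 17
f 31 33 36
f 12 38 24
f 38 18 39
f 24 39 13
f 38 39 24
f 12 24 22
f 24 13 23
f 22 23 11
f 24 23 22
f 12 22 29
f 22 11 28
f 29 28 15
f 22 28 29
f 12 29 34
f 29 15 35
f 34 35 17
f 29 35 34
f 12 34 38
f 34 17 41
f 38 41 18
f 34 41 38
f 13 39 27
f 39 18 40
f 27 40 14
f 39 40 27
f 11 23 47
f 23 13 48
f 47 48 20
f 23 48 47
f 15 28 44
f 28 11 43
f 44 43 19
f 28 43 44
f 17 35 36
f 35 15 32
f 36 32 16
f 35 32 36
f 18 41 37
f 41 17 33
f 37 33 10
f 41 33 37
f 52 51 54
f 52 54 53
f 54 51 55
f 54 55 53
f 55 51 56
f 55 56 53
f 56 51 57
f 56 57 53
f 57 51 58
f 57 58 53
f 58 51 59
f 58 59 53
f 59 51 60
f 59 60 53
f 60 51 61
f 60 61 53
f 61 51 62
f 61 62 53
f 62 51 63
f 62 63 53
f 63 51 64
f 63 64 53
f 64 51 65
f 64 65 53
f 65 51 52
f 65 52 53



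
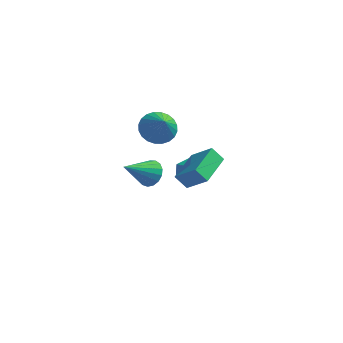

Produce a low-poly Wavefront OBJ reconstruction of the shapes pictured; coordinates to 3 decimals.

v -0.447 0.638 1.529
v 0.246 0.266 0.928
v 0.147 -0.198 2.731
v 0.423 0.583 1.06
v 0.468 0.908 1.265
v 0.374 1.191 1.509
v 0.155 1.391 1.756
v -0.156 1.476 1.969
v -0.511 1.434 2.115
v -0.857 1.27 2.172
v -1.14 1.011 2.131
v -1.317 0.694 1.998
v -1.362 0.369 1.794
v -1.268 0.085 1.55
v -1.048 -0.114 1.302
v -0.738 -0.199 1.089
v -0.382 -0.157 0.943
v -0.037 0.007 0.887
v 1.096 0.456 -2.6
v 0.458 0.47 -1.896
v 1.419 2.414 -2.346
v 0.781 2.427 -1.642
v 2.239 0.133 -1.558
v 1.601 0.146 -0.854
v 2.562 2.09 -1.304
v 1.924 2.104 -0.6
v 0.181 -2.766 0.823
v 0.753 -3.293 0.776
v -0.781 -3.914 1.977
v 0.851 -3.082 1.068
v 0.795 -2.798 1.303
v 0.598 -2.506 1.429
v 0.305 -2.275 1.416
v -0.016 -2.155 1.267
v -0.292 -2.176 1.017
v -0.46 -2.332 0.722
v -0.481 -2.587 0.45
v -0.35 -2.883 0.264
v -0.099 -3.152 0.206
v 0.217 -3.333 0.289
v 0.525 -3.384 0.495
v 0.247 4.071 -4.473
v 0.658 4.371 -3.764
v 0.102 2.809 -3.856
v 0.513 3.109 -3.147
v -0.284 3.404 -3.347
v -0.194 4.184 -3.729
v 0.954 2.996 -3.891
v 1.044 3.776 -4.273
v 1.095 3.706 -3.404
v 0.33 3.958 -3.068
v 0.43 3.222 -4.552
v -0.335 3.474 -4.216
f 2 1 4
f 2 4 3
f 4 1 5
f 4 5 3
f 5 1 6
f 5 6 3
f 6 1 7
f 6 7 3
f 7 1 8
f 7 8 3
f 8 1 9
f 8 9 3
f 9 1 10
f 9 10 3
f 10 1 11
f 10 11 3
f 11 1 12
f 11 12 3
f 12 1 13
f 12 13 3
f 13 1 14
f 13 14 3
f 14 1 15
f 14 15 3
f 15 1 16
f 15 16 3
f 16 1 17
f 16 17 3
f 17 1 18
f 17 18 3
f 18 1 2
f 18 2 3
f 20 22 19
f 23 20 19
f 19 22 21
f 21 23 19
f 20 26 22
f 24 20 23
f 24 26 20
f 22 26 21
f 25 23 21
f 21 26 25
f 25 24 23
f 26 24 25
f 28 27 30
f 28 30 29
f 30 27 31
f 30 31 29
f 31 27 32
f 31 32 29
f 32 27 33
f 32 33 29
f 33 27 34
f 33 34 29
f 34 27 35
f 34 35 29
f 35 27 36
f 35 36 29
f 36 27 37
f 36 37 29
f 37 27 38
f 37 38 29
f 38 27 39
f 38 39 29
f 39 27 40
f 39 40 29
f 40 27 41
f 40 41 29
f 41 27 28
f 41 28 29
f 42 53 47
f 42 47 43
f 42 43 49
f 42 49 52
f 42 52 53
f 43 47 51
f 47 53 46
f 53 52 44
f 52 49 48
f 49 43 50
f 45 51 46
f 45 46 44
f 45 44 48
f 45 48 50
f 45 50 51
f 46 51 47
f 44 46 53
f 48 44 52
f 50 48 49
f 51 50 43



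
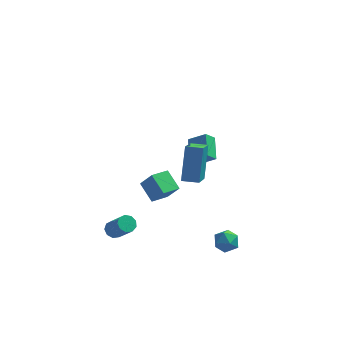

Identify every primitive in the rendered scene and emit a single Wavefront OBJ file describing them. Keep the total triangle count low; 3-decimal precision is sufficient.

v -3.909 -3.169 -2.259
v -3.608 -3.455 -2.62
v -2.831 -4.198 -1.381
v -3.131 -3.911 -1.021
v -3.434 -3.132 -2.535
v -2.657 -3.875 -1.297
v -3.483 -2.826 -2.321
v -2.705 -3.569 -1.083
v -3.73 -2.681 -2.079
v -2.953 -3.423 -0.84
v -4.062 -2.763 -1.92
v -3.284 -3.506 -0.682
v -4.321 -3.036 -1.92
v -3.544 -3.778 -0.682
v -4.388 -3.37 -2.079
v -3.61 -4.113 -0.841
v -4.23 -3.61 -2.322
v -3.453 -4.353 -1.084
v -3.922 -3.644 -2.536
v -3.145 -4.387 -1.297
v -0.4 -3.021 1.893
v -0.273 -1.837 3.683
v -0.221 -1.382 0.796
v -0.095 -0.198 2.586
v 0.535 -3.122 1.894
v 0.661 -1.938 3.684
v 0.713 -1.483 0.797
v 0.84 -0.299 2.587
v 1.384 -3.439 -2.11
v 1.805 -3.15 -2.682
v 2.215 -4.35 -1.958
v 2.636 -4.061 -2.53
v 2.578 -3.68 -1.866
v 2.064 -3.117 -1.961
v 1.956 -4.383 -2.679
v 1.442 -3.82 -2.774
v 2.159 -3.734 -3.034
v 2.543 -3.299 -2.532
v 1.477 -4.201 -2.108
v 1.861 -3.766 -1.606
v -2.061 -1.407 -1.376
v -2.749 -0.524 -0.676
v -1.284 -0.579 -1.656
v -1.972 0.304 -0.957
v -1.408 -1.684 -0.383
v -2.096 -0.801 0.316
v -0.631 -0.856 -0.664
v -1.319 0.027 0.036
v 0.148 3.164 -2.035
v -0.341 2.832 -1.466
v -0.008 4.542 -1.365
v -0.496 4.21 -0.796
v 1.136 2.93 -1.324
v 0.648 2.598 -0.755
v 0.981 4.308 -0.654
v 0.492 3.976 -0.085
f 2 1 5
f 2 5 3
f 3 5 6
f 3 6 4
f 5 1 7
f 5 7 6
f 6 7 8
f 6 8 4
f 7 1 9
f 7 9 8
f 8 9 10
f 8 10 4
f 9 1 11
f 9 11 10
f 10 11 12
f 10 12 4
f 11 1 13
f 11 13 12
f 12 13 14
f 12 14 4
f 13 1 15
f 13 15 14
f 14 15 16
f 14 16 4
f 15 1 17
f 15 17 16
f 16 17 18
f 16 18 4
f 17 1 19
f 17 19 18
f 18 19 20
f 18 20 4
f 19 1 2
f 19 2 20
f 20 2 3
f 20 3 4
f 22 24 21
f 25 22 21
f 21 24 23
f 23 25 21
f 22 28 24
f 26 22 25
f 26 28 22
f 24 28 23
f 27 25 23
f 23 28 27
f 27 26 25
f 28 26 27
f 29 40 34
f 29 34 30
f 29 30 36
f 29 36 39
f 29 39 40
f 30 34 38
f 34 40 33
f 40 39 31
f 39 36 35
f 36 30 37
f 32 38 33
f 32 33 31
f 32 31 35
f 32 35 37
f 32 37 38
f 33 38 34
f 31 33 40
f 35 31 39
f 37 35 36
f 38 37 30
f 42 44 41
f 45 42 41
f 41 44 43
f 43 45 41
f 42 48 44
f 46 42 45
f 46 48 42
f 44 48 43
f 47 45 43
f 43 48 47
f 47 46 45
f 48 46 47
f 50 52 49
f 53 50 49
f 49 52 51
f 51 53 49
f 50 56 52
f 54 50 53
f 54 56 50
f 52 56 51
f 55 53 51
f 51 56 55
f 55 54 53
f 56 54 55



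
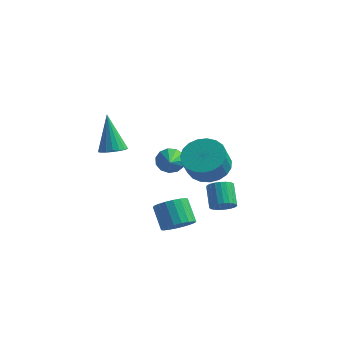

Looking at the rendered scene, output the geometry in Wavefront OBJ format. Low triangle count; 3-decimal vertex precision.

v 3.707 -0.374 0.882
v 4.623 0.108 1.153
v 4.669 -0.583 2.229
v 3.753 -1.066 1.958
v 4.319 0.376 1.337
v 4.365 -0.315 2.414
v 3.91 0.514 1.443
v 3.955 -0.177 2.52
v 3.465 0.498 1.452
v 3.511 -0.193 2.529
v 3.062 0.331 1.362
v 3.108 -0.36 2.439
v 2.771 0.043 1.189
v 2.817 -0.648 2.266
v 2.642 -0.318 0.963
v 2.687 -1.009 2.04
v 2.697 -0.688 0.723
v 2.742 -1.379 1.8
v 2.926 -1.005 0.51
v 2.972 -1.696 1.587
v 3.291 -1.212 0.362
v 3.337 -1.903 1.438
v 3.727 -1.274 0.303
v 3.773 -1.965 1.38
v 4.161 -1.181 0.345
v 4.206 -1.872 1.421
v 4.515 -0.949 0.479
v 4.561 -1.64 1.555
v 4.73 -0.617 0.683
v 4.776 -1.308 1.759
v 4.768 -0.243 0.921
v 4.814 -0.934 1.998
v 3.182 -2.389 -2.189
v 3.667 -1.718 -2.244
v 2.924 -1.101 -1.287
v 2.438 -1.771 -1.231
v 3.404 -1.649 -2.493
v 2.66 -1.032 -1.536
v 3.096 -1.727 -2.682
v 2.353 -1.11 -1.725
v 2.805 -1.936 -2.773
v 2.062 -1.318 -1.816
v 2.589 -2.234 -2.749
v 1.846 -1.617 -1.792
v 2.49 -2.563 -2.613
v 1.747 -1.946 -1.656
v 2.528 -2.858 -2.393
v 1.785 -2.24 -1.436
v 2.696 -3.059 -2.133
v 1.953 -2.442 -1.176
v 2.96 -3.128 -1.884
v 2.216 -2.511 -0.927
v 3.267 -3.05 -1.695
v 2.524 -2.433 -0.738
v 3.558 -2.842 -1.604
v 2.815 -2.224 -0.647
v 3.774 -2.543 -1.628
v 3.031 -1.926 -0.671
v 3.873 -2.214 -1.764
v 3.13 -1.597 -0.807
v 3.835 -1.92 -1.984
v 3.092 -1.302 -1.027
v 3.845 0.925 -2.7
v 4.381 1.31 -2.718
v 3.811 2.14 -1.897
v 3.275 1.755 -1.88
v 4.231 1.411 -2.924
v 3.661 2.242 -2.103
v 4.015 1.428 -3.092
v 3.444 2.259 -2.271
v 3.769 1.358 -3.192
v 3.199 2.189 -2.371
v 3.537 1.213 -3.207
v 2.966 2.044 -2.386
v 3.357 1.019 -3.135
v 2.787 1.849 -2.314
v 3.262 0.808 -2.987
v 2.692 1.638 -2.166
v 3.268 0.617 -2.79
v 2.698 1.448 -1.969
v 3.374 0.479 -2.577
v 2.803 1.31 -1.756
v 3.561 0.419 -2.386
v 2.991 1.25 -1.565
v 3.797 0.446 -2.249
v 3.227 1.276 -1.428
v 4.042 0.555 -2.19
v 3.471 1.386 -1.369
v 4.253 0.729 -2.219
v 3.682 1.56 -1.398
v 4.393 0.936 -2.332
v 3.822 1.767 -1.511
v 4.438 1.142 -2.508
v 3.868 1.973 -1.687
v 1.278 0.504 -0.018
v 1.711 0.38 -0.579
v 1.862 -0.704 0.698
v 1.915 0.627 -0.33
v 1.917 0.834 0.019
v 1.716 0.937 0.356
v 1.376 0.902 0.574
v 1.005 0.741 0.605
v 0.721 0.504 0.438
v 0.613 0.268 0.126
v 0.717 0.106 -0.231
v 0.999 0.071 -0.521
v 1.37 0.173 -0.651
v 0.375 -3.365 2.638
v 1.012 -3.425 2.868
v -0.235 -2.775 4.482
v 1.002 -3.138 2.773
v 0.867 -2.896 2.651
v 0.635 -2.746 2.526
v 0.352 -2.72 2.424
v 0.073 -2.821 2.364
v -0.146 -3.03 2.358
v -0.262 -3.305 2.408
v -0.252 -3.592 2.503
v -0.117 -3.834 2.625
v 0.115 -3.983 2.75
v 0.399 -4.01 2.852
v 0.677 -3.909 2.912
v 0.896 -3.7 2.918
f 2 1 5
f 2 5 3
f 3 5 6
f 3 6 4
f 5 1 7
f 5 7 6
f 6 7 8
f 6 8 4
f 7 1 9
f 7 9 8
f 8 9 10
f 8 10 4
f 9 1 11
f 9 11 10
f 10 11 12
f 10 12 4
f 11 1 13
f 11 13 12
f 12 13 14
f 12 14 4
f 13 1 15
f 13 15 14
f 14 15 16
f 14 16 4
f 15 1 17
f 15 17 16
f 16 17 18
f 16 18 4
f 17 1 19
f 17 19 18
f 18 19 20
f 18 20 4
f 19 1 21
f 19 21 20
f 20 21 22
f 20 22 4
f 21 1 23
f 21 23 22
f 22 23 24
f 22 24 4
f 23 1 25
f 23 25 24
f 24 25 26
f 24 26 4
f 25 1 27
f 25 27 26
f 26 27 28
f 26 28 4
f 27 1 29
f 27 29 28
f 28 29 30
f 28 30 4
f 29 1 31
f 29 31 30
f 30 31 32
f 30 32 4
f 31 1 2
f 31 2 32
f 32 2 3
f 32 3 4
f 34 33 37
f 34 37 35
f 35 37 38
f 35 38 36
f 37 33 39
f 37 39 38
f 38 39 40
f 38 40 36
f 39 33 41
f 39 41 40
f 40 41 42
f 40 42 36
f 41 33 43
f 41 43 42
f 42 43 44
f 42 44 36
f 43 33 45
f 43 45 44
f 44 45 46
f 44 46 36
f 45 33 47
f 45 47 46
f 46 47 48
f 46 48 36
f 47 33 49
f 47 49 48
f 48 49 50
f 48 50 36
f 49 33 51
f 49 51 50
f 50 51 52
f 50 52 36
f 51 33 53
f 51 53 52
f 52 53 54
f 52 54 36
f 53 33 55
f 53 55 54
f 54 55 56
f 54 56 36
f 55 33 57
f 55 57 56
f 56 57 58
f 56 58 36
f 57 33 59
f 57 59 58
f 58 59 60
f 58 60 36
f 59 33 61
f 59 61 60
f 60 61 62
f 60 62 36
f 61 33 34
f 61 34 62
f 62 34 35
f 62 35 36
f 64 63 67
f 64 67 65
f 65 67 68
f 65 68 66
f 67 63 69
f 67 69 68
f 68 69 70
f 68 70 66
f 69 63 71
f 69 71 70
f 70 71 72
f 70 72 66
f 71 63 73
f 71 73 72
f 72 73 74
f 72 74 66
f 73 63 75
f 73 75 74
f 74 75 76
f 74 76 66
f 75 63 77
f 75 77 76
f 76 77 78
f 76 78 66
f 77 63 79
f 77 79 78
f 78 79 80
f 78 80 66
f 79 63 81
f 79 81 80
f 80 81 82
f 80 82 66
f 81 63 83
f 81 83 82
f 82 83 84
f 82 84 66
f 83 63 85
f 83 85 84
f 84 85 86
f 84 86 66
f 85 63 87
f 85 87 86
f 86 87 88
f 86 88 66
f 87 63 89
f 87 89 88
f 88 89 90
f 88 90 66
f 89 63 91
f 89 91 90
f 90 91 92
f 90 92 66
f 91 63 93
f 91 93 92
f 92 93 94
f 92 94 66
f 93 63 64
f 93 64 94
f 94 64 65
f 94 65 66
f 96 95 98
f 96 98 97
f 98 95 99
f 98 99 97
f 99 95 100
f 99 100 97
f 100 95 101
f 100 101 97
f 101 95 102
f 101 102 97
f 102 95 103
f 102 103 97
f 103 95 104
f 103 104 97
f 104 95 105
f 104 105 97
f 105 95 106
f 105 106 97
f 106 95 107
f 106 107 97
f 107 95 96
f 107 96 97
f 109 108 111
f 109 111 110
f 111 108 112
f 111 112 110
f 112 108 113
f 112 113 110
f 113 108 114
f 113 114 110
f 114 108 115
f 114 115 110
f 115 108 116
f 115 116 110
f 116 108 117
f 116 117 110
f 117 108 118
f 117 118 110
f 118 108 119
f 118 119 110
f 119 108 120
f 119 120 110
f 120 108 121
f 120 121 110
f 121 108 122
f 121 122 110
f 122 108 123
f 122 123 110
f 123 108 109
f 123 109 110



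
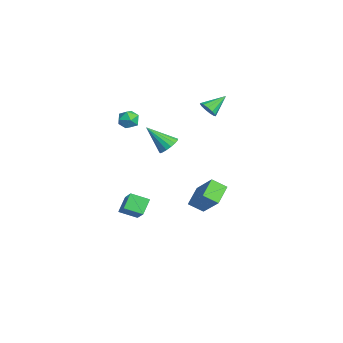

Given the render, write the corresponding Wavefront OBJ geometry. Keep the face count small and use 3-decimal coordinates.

v -0.688 -2.068 4.31
v -0.237 -2.581 4.185
v -1.463 -2.599 3.695
v -1.012 -3.112 3.57
v -1.269 -3.023 4.209
v -0.79 -2.695 4.589
v -0.91 -2.485 3.291
v -0.431 -2.157 3.671
v -0.375 -2.838 3.555
v -0.596 -3.171 4.123
v -1.104 -2.009 3.757
v -1.325 -2.342 4.325
v 0.347 -3.045 -1.473
v 1.757 -2.997 -0.323
v 0.652 -2.051 -1.889
v 2.062 -2.003 -0.739
v 0.958 -3.537 -2.201
v 2.368 -3.489 -1.051
v 1.263 -2.543 -2.617
v 2.673 -2.495 -1.467
v -1.395 -0.249 1.271
v -0.756 -0.243 1.58
v -2.005 -1.391 2.549
v -0.922 0.013 1.73
v -1.196 0.209 1.775
v -1.515 0.301 1.704
v -1.808 0.266 1.534
v -2.005 0.114 1.304
v -2.063 -0.122 1.066
v -1.968 -0.386 0.875
v -1.742 -0.619 0.774
v -1.437 -0.767 0.787
v -1.122 -0.796 0.911
v -0.869 -0.7 1.118
v -0.737 -0.5 1.359
v -1.896 1.858 -4.66
v -2.161 1.014 -4.095
v -2.886 2.596 -4.022
v -3.152 1.751 -3.458
v -0.548 2.409 -3.202
v -0.814 1.564 -2.638
v -1.539 3.146 -2.565
v -1.804 2.302 -2
v -3.431 2.42 2.772
v -3.246 2.13 3.312
v -3.849 3.56 3.528
v -2.96 2.315 3.192
v -2.823 2.532 2.939
v -2.88 2.715 2.633
v -3.112 2.803 2.371
v -3.445 2.77 2.237
v -3.773 2.626 2.272
v -3.993 2.417 2.466
v -4.035 2.208 2.758
v -3.885 2.067 3.053
v -3.59 2.038 3.26
f 1 12 6
f 1 6 2
f 1 2 8
f 1 8 11
f 1 11 12
f 2 6 10
f 6 12 5
f 12 11 3
f 11 8 7
f 8 2 9
f 4 10 5
f 4 5 3
f 4 3 7
f 4 7 9
f 4 9 10
f 5 10 6
f 3 5 12
f 7 3 11
f 9 7 8
f 10 9 2
f 14 16 13
f 17 14 13
f 13 16 15
f 15 17 13
f 14 20 16
f 18 14 17
f 18 20 14
f 16 20 15
f 19 17 15
f 15 20 19
f 19 18 17
f 20 18 19
f 22 21 24
f 22 24 23
f 24 21 25
f 24 25 23
f 25 21 26
f 25 26 23
f 26 21 27
f 26 27 23
f 27 21 28
f 27 28 23
f 28 21 29
f 28 29 23
f 29 21 30
f 29 30 23
f 30 21 31
f 30 31 23
f 31 21 32
f 31 32 23
f 32 21 33
f 32 33 23
f 33 21 34
f 33 34 23
f 34 21 35
f 34 35 23
f 35 21 22
f 35 22 23
f 37 39 36
f 40 37 36
f 36 39 38
f 38 40 36
f 37 43 39
f 41 37 40
f 41 43 37
f 39 43 38
f 42 40 38
f 38 43 42
f 42 41 40
f 43 41 42
f 45 44 47
f 45 47 46
f 47 44 48
f 47 48 46
f 48 44 49
f 48 49 46
f 49 44 50
f 49 50 46
f 50 44 51
f 50 51 46
f 51 44 52
f 51 52 46
f 52 44 53
f 52 53 46
f 53 44 54
f 53 54 46
f 54 44 55
f 54 55 46
f 55 44 56
f 55 56 46
f 56 44 45
f 56 45 46



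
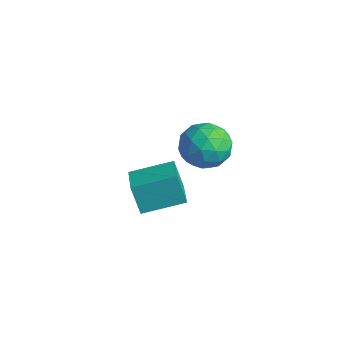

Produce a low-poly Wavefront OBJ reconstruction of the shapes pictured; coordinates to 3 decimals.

v -1.544 -2.06 -3.769
v -2.071 -2.166 -2.401
v -0.651 -0.393 -3.296
v -1.177 -0.499 -1.928
v -0.243 -2.881 -3.332
v -0.769 -2.987 -1.964
v 0.651 -1.214 -2.859
v 0.124 -1.32 -1.491
v 1.284 -0.598 1.293
v 2.017 -0.228 2.077
v 1.763 -2.332 1.663
v 2.496 -1.962 2.447
v 1.379 -1.862 2.623
v 1.083 -0.79 2.394
v 2.697 -1.77 1.346
v 2.401 -0.698 1.117
v 2.891 -0.952 2.11
v 2.076 -1.009 2.899
v 1.704 -1.551 0.841
v 0.889 -1.608 1.63
v 1.608 -0.26 1.653
v 2.172 -2.3 2.087
v 1.515 -2.241 2.191
v 1.946 -2.023 2.652
v 1.059 -0.591 1.839
v 1.49 -0.373 2.3
v 1.115 -1.334 2.62
v 2.29 -2.187 1.44
v 2.721 -1.969 1.901
v 1.834 -0.537 1.088
v 2.265 -0.319 1.549
v 2.665 -1.226 1.12
v 2.553 -0.469 2.133
v 2.835 -1.489 2.35
v 2.953 -1.375 1.703
v 2.779 -0.745 1.568
v 2.074 -0.502 2.596
v 2.356 -1.522 2.814
v 1.699 -1.463 2.917
v 1.525 -0.833 2.783
v 2.588 -0.928 2.616
v 1.424 -1.038 0.926
v 1.706 -2.058 1.144
v 2.255 -1.727 0.957
v 2.081 -1.097 0.823
v 0.945 -1.071 1.39
v 1.227 -2.091 1.607
v 1.001 -1.815 2.172
v 0.827 -1.185 2.037
v 1.192 -1.632 1.124
f 2 4 1
f 5 2 1
f 1 4 3
f 3 5 1
f 2 8 4
f 6 2 5
f 6 8 2
f 4 8 3
f 7 5 3
f 3 8 7
f 7 6 5
f 8 6 7
f 9 46 25
f 46 20 49
f 25 49 14
f 46 49 25
f 9 25 21
f 25 14 26
f 21 26 10
f 25 26 21
f 9 21 30
f 21 10 31
f 30 31 16
f 21 31 30
f 9 30 42
f 30 16 45
f 42 45 19
f 30 45 42
f 9 42 46
f 42 19 50
f 46 50 20
f 42 50 46
f 10 26 37
f 26 14 40
f 37 40 18
f 26 40 37
f 14 49 27
f 49 20 48
f 27 48 13
f 49 48 27
f 20 50 47
f 50 19 43
f 47 43 11
f 50 43 47
f 19 45 44
f 45 16 32
f 44 32 15
f 45 32 44
f 16 31 36
f 31 10 33
f 36 33 17
f 31 33 36
f 12 38 24
f 38 18 39
f 24 39 13
f 38 39 24
f 12 24 22
f 24 13 23
f 22 23 11
f 24 23 22
f 12 22 29
f 22 11 28
f 29 28 15
f 22 28 29
f 12 29 34
f 29 15 35
f 34 35 17
f 29 35 34
f 12 34 38
f 34 17 41
f 38 41 18
f 34 41 38
f 13 39 27
f 39 18 40
f 27 40 14
f 39 40 27
f 11 23 47
f 23 13 48
f 47 48 20
f 23 48 47
f 15 28 44
f 28 11 43
f 44 43 19
f 28 43 44
f 17 35 36
f 35 15 32
f 36 32 16
f 35 32 36
f 18 41 37
f 41 17 33
f 37 33 10
f 41 33 37



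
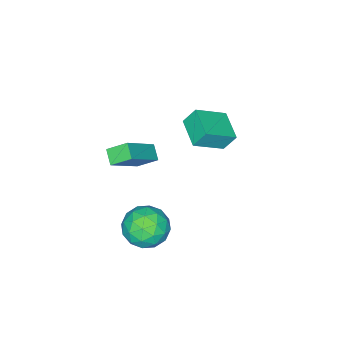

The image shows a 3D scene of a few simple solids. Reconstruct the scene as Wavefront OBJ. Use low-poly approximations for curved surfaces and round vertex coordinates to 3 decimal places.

v -2.303 -1.796 0.179
v -0.972 -2.452 1.068
v -1.485 -0.537 -0.115
v -0.154 -1.193 0.773
v -1.946 -2.227 -0.673
v -0.615 -2.883 0.215
v -1.128 -0.968 -0.968
v 0.203 -1.624 -0.079
v 2.673 -2.922 0.704
v 2.191 -2.159 1.297
v 3.064 -2.349 0.285
v 2.581 -1.586 0.878
v 4.279 -2.994 2.102
v 3.796 -2.231 2.695
v 4.669 -2.421 1.683
v 4.187 -1.658 2.276
v 3.002 -1.306 -2.57
v 3.867 -0.785 -3.112
v 2.853 -2.515 -3.968
v 3.718 -1.994 -4.51
v 3.918 -2.586 -3.549
v 4.01 -1.839 -2.685
v 2.71 -1.461 -4.395
v 2.802 -0.714 -3.531
v 3.687 -0.881 -4.24
v 4.433 -1.576 -3.718
v 2.287 -1.724 -3.362
v 3.033 -2.419 -2.84
v 3.447 -0.939 -2.718
v 3.273 -2.361 -4.362
v 3.39 -2.709 -3.797
v 3.899 -2.403 -4.116
v 3.531 -1.559 -2.467
v 4.04 -1.253 -2.786
v 4.07 -2.311 -3.043
v 2.68 -2.047 -4.294
v 3.189 -1.741 -4.613
v 2.821 -0.897 -2.964
v 3.33 -0.591 -3.283
v 2.65 -0.989 -4.037
v 3.85 -0.689 -3.7
v 3.763 -1.4 -4.522
v 3.17 -1.087 -4.454
v 3.224 -0.648 -3.946
v 4.288 -1.098 -3.393
v 4.201 -1.809 -4.215
v 4.319 -2.157 -3.65
v 4.373 -1.718 -3.142
v 4.183 -1.155 -4.056
v 2.519 -1.491 -2.865
v 2.432 -2.202 -3.687
v 2.347 -1.582 -3.938
v 2.401 -1.143 -3.43
v 2.957 -1.9 -2.558
v 2.87 -2.611 -3.38
v 3.496 -2.652 -3.134
v 3.55 -2.213 -2.626
v 2.537 -2.145 -3.024
f 2 4 1
f 5 2 1
f 1 4 3
f 3 5 1
f 2 8 4
f 6 2 5
f 6 8 2
f 4 8 3
f 7 5 3
f 3 8 7
f 7 6 5
f 8 6 7
f 10 12 9
f 13 10 9
f 9 12 11
f 11 13 9
f 10 16 12
f 14 10 13
f 14 16 10
f 12 16 11
f 15 13 11
f 11 16 15
f 15 14 13
f 16 14 15
f 17 54 33
f 54 28 57
f 33 57 22
f 54 57 33
f 17 33 29
f 33 22 34
f 29 34 18
f 33 34 29
f 17 29 38
f 29 18 39
f 38 39 24
f 29 39 38
f 17 38 50
f 38 24 53
f 50 53 27
f 38 53 50
f 17 50 54
f 50 27 58
f 54 58 28
f 50 58 54
f 18 34 45
f 34 22 48
f 45 48 26
f 34 48 45
f 22 57 35
f 57 28 56
f 35 56 21
f 57 56 35
f 28 58 55
f 58 27 51
f 55 51 19
f 58 51 55
f 27 53 52
f 53 24 40
f 52 40 23
f 53 40 52
f 24 39 44
f 39 18 41
f 44 41 25
f 39 41 44
f 20 46 32
f 46 26 47
f 32 47 21
f 46 47 32
f 20 32 30
f 32 21 31
f 30 31 19
f 32 31 30
f 20 30 37
f 30 19 36
f 37 36 23
f 30 36 37
f 20 37 42
f 37 23 43
f 42 43 25
f 37 43 42
f 20 42 46
f 42 25 49
f 46 49 26
f 42 49 46
f 21 47 35
f 47 26 48
f 35 48 22
f 47 48 35
f 19 31 55
f 31 21 56
f 55 56 28
f 31 56 55
f 23 36 52
f 36 19 51
f 52 51 27
f 36 51 52
f 25 43 44
f 43 23 40
f 44 40 24
f 43 40 44
f 26 49 45
f 49 25 41
f 45 41 18
f 49 41 45



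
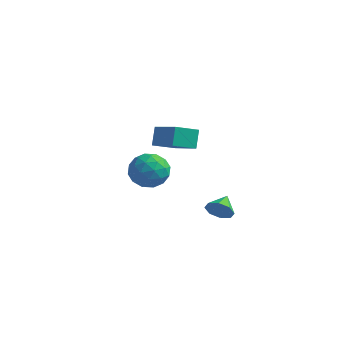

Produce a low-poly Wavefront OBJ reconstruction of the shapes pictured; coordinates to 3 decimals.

v -0.675 1.171 0.696
v 0.269 1.182 1.134
v -0.429 -0.422 0.206
v 0.515 -0.411 0.644
v -0.336 -0.386 1.243
v -0.488 0.598 1.545
v 0.328 0.162 -0.205
v 0.176 1.146 0.097
v 0.889 0.558 0.577
v 0.479 0.22 1.471
v -0.639 0.54 -0.131
v -1.049 0.202 0.763
v -0.225 1.316 0.958
v 0.065 -0.556 0.382
v -0.436 -0.542 0.734
v 0.119 -0.535 0.991
v -0.67 0.973 1.2
v -0.115 0.98 1.457
v -0.471 0.058 1.521
v -0.045 -0.22 -0.117
v 0.51 -0.213 0.14
v -0.279 1.295 0.349
v 0.276 1.302 0.606
v 0.311 0.702 -0.181
v 0.695 0.956 0.888
v 0.84 0.02 0.6
v 0.73 0.356 0.101
v 0.64 0.935 0.279
v 0.454 0.757 1.414
v 0.598 -0.179 1.126
v 0.098 -0.164 1.478
v 0.008 0.414 1.655
v 0.818 0.391 1.086
v -0.758 0.939 0.214
v -0.614 0.003 -0.074
v -0.168 0.346 -0.315
v -0.258 0.924 -0.138
v -1 0.74 0.74
v -0.855 -0.196 0.452
v -0.8 -0.175 1.061
v -0.89 0.404 1.239
v -0.978 0.369 0.254
v 1.129 -1.058 3.28
v 0.927 -0.555 4.168
v 1.698 -0.079 2.855
v 1.496 0.424 3.742
v 2.644 -1.644 3.958
v 2.442 -1.141 4.845
v 3.213 -0.665 3.532
v 3.011 -0.162 4.42
v 2.451 2.37 -2.074
v 3.038 2.307 -1.645
v 2.229 3.35 -1.626
v 3.154 2.555 -2.132
v 2.859 2.695 -2.584
v 2.324 2.645 -2.738
v 1.863 2.433 -2.503
v 1.747 2.185 -2.016
v 2.043 2.045 -1.563
v 2.578 2.095 -1.409
f 1 38 17
f 38 12 41
f 17 41 6
f 38 41 17
f 1 17 13
f 17 6 18
f 13 18 2
f 17 18 13
f 1 13 22
f 13 2 23
f 22 23 8
f 13 23 22
f 1 22 34
f 22 8 37
f 34 37 11
f 22 37 34
f 1 34 38
f 34 11 42
f 38 42 12
f 34 42 38
f 2 18 29
f 18 6 32
f 29 32 10
f 18 32 29
f 6 41 19
f 41 12 40
f 19 40 5
f 41 40 19
f 12 42 39
f 42 11 35
f 39 35 3
f 42 35 39
f 11 37 36
f 37 8 24
f 36 24 7
f 37 24 36
f 8 23 28
f 23 2 25
f 28 25 9
f 23 25 28
f 4 30 16
f 30 10 31
f 16 31 5
f 30 31 16
f 4 16 14
f 16 5 15
f 14 15 3
f 16 15 14
f 4 14 21
f 14 3 20
f 21 20 7
f 14 20 21
f 4 21 26
f 21 7 27
f 26 27 9
f 21 27 26
f 4 26 30
f 26 9 33
f 30 33 10
f 26 33 30
f 5 31 19
f 31 10 32
f 19 32 6
f 31 32 19
f 3 15 39
f 15 5 40
f 39 40 12
f 15 40 39
f 7 20 36
f 20 3 35
f 36 35 11
f 20 35 36
f 9 27 28
f 27 7 24
f 28 24 8
f 27 24 28
f 10 33 29
f 33 9 25
f 29 25 2
f 33 25 29
f 44 46 43
f 47 44 43
f 43 46 45
f 45 47 43
f 44 50 46
f 48 44 47
f 48 50 44
f 46 50 45
f 49 47 45
f 45 50 49
f 49 48 47
f 50 48 49
f 52 51 54
f 52 54 53
f 54 51 55
f 54 55 53
f 55 51 56
f 55 56 53
f 56 51 57
f 56 57 53
f 57 51 58
f 57 58 53
f 58 51 59
f 58 59 53
f 59 51 60
f 59 60 53
f 60 51 52
f 60 52 53



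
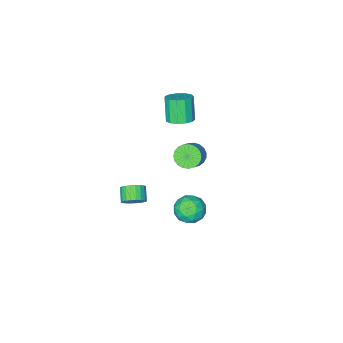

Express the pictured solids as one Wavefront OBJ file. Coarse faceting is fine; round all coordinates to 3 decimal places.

v 0.84 -0.963 2.942
v 1.388 -0.448 3.317
v 1.008 -1.103 4.772
v 0.46 -1.617 4.398
v 0.973 -0.22 3.311
v 0.594 -0.874 4.766
v 0.516 -0.228 3.189
v 0.137 -0.882 4.644
v 0.162 -0.469 2.988
v -0.218 -1.123 4.443
v 0.023 -0.867 2.773
v -0.357 -1.521 4.228
v 0.143 -1.295 2.611
v -0.236 -1.95 4.066
v 0.484 -1.618 2.555
v 0.105 -2.273 4.01
v 0.939 -1.733 2.622
v 0.559 -2.387 4.077
v 1.362 -1.603 2.79
v 0.982 -2.258 4.246
v 1.619 -1.27 3.007
v 1.239 -1.925 4.462
v 1.628 -0.839 3.204
v 1.249 -1.494 4.659
v 2.602 2.997 -0.891
v 3.449 2.549 -1.174
v 1.831 2.331 -2.146
v 2.678 1.883 -2.429
v 2.214 1.593 -1.592
v 2.691 2.005 -0.817
v 2.589 2.875 -2.503
v 3.066 3.287 -1.728
v 3.441 2.473 -2.17
v 3.209 1.681 -1.607
v 2.071 3.199 -1.713
v 1.839 2.407 -1.15
v 3.093 2.831 -0.923
v 2.187 2.049 -2.397
v 1.914 1.879 -1.906
v 2.412 1.615 -2.072
v 2.648 2.512 -0.713
v 3.146 2.248 -0.879
v 2.42 1.687 -1.125
v 2.134 2.632 -2.441
v 2.632 2.368 -2.607
v 2.868 3.265 -1.248
v 3.366 3.001 -1.414
v 2.86 3.193 -2.195
v 3.586 2.523 -1.674
v 3.133 2.132 -2.412
v 3.081 2.715 -2.455
v 3.361 2.957 -2
v 3.45 2.058 -1.343
v 2.997 1.667 -2.081
v 2.724 1.496 -1.589
v 3.005 1.738 -1.134
v 3.445 2.014 -1.929
v 2.283 3.213 -1.239
v 1.83 2.822 -1.977
v 2.275 3.142 -2.186
v 2.556 3.384 -1.731
v 2.147 2.748 -0.908
v 1.694 2.357 -1.646
v 1.919 1.923 -1.32
v 2.199 2.165 -0.865
v 1.835 2.866 -1.391
v 1.902 1.679 2.432
v 2.431 1.092 2.308
v 3.187 1.613 3.065
v 2.658 2.201 3.188
v 2.515 1.311 2.073
v 3.271 1.833 2.829
v 2.493 1.594 1.899
v 3.249 2.116 2.656
v 2.369 1.892 1.818
v 3.125 2.414 2.574
v 2.164 2.153 1.843
v 2.92 2.675 2.599
v 1.914 2.332 1.97
v 2.67 2.854 2.726
v 1.662 2.398 2.176
v 2.418 2.92 2.932
v 1.451 2.34 2.427
v 2.207 2.862 3.183
v 1.318 2.168 2.678
v 2.075 2.689 3.435
v 1.286 1.911 2.887
v 2.043 2.432 3.644
v 1.361 1.614 3.018
v 2.117 2.136 3.774
v 1.529 1.328 3.047
v 2.285 1.85 3.803
v 1.762 1.103 2.969
v 2.518 1.625 3.726
v 2.018 0.978 2.799
v 2.775 1.5 3.555
v 2.255 0.974 2.565
v 3.011 1.495 3.321
v 3.5 -1.916 -4.195
v 4.067 -1.852 -3.678
v 3.626 -2.559 -3.107
v 3.06 -2.624 -3.625
v 3.871 -1.648 -3.576
v 3.43 -2.355 -3.006
v 3.619 -1.485 -3.569
v 3.178 -2.192 -2.998
v 3.349 -1.387 -3.657
v 2.908 -2.095 -3.086
v 3.102 -1.37 -3.827
v 2.661 -2.078 -3.256
v 2.915 -1.437 -4.053
v 2.474 -2.144 -3.482
v 2.818 -1.576 -4.301
v 2.377 -2.283 -3.73
v 2.824 -1.767 -4.532
v 2.384 -2.474 -3.962
v 2.934 -1.981 -4.713
v 2.493 -2.688 -4.142
v 3.13 -2.185 -4.814
v 2.689 -2.892 -4.244
v 3.382 -2.348 -4.822
v 2.941 -3.055 -4.251
v 3.652 -2.445 -4.734
v 3.211 -3.153 -4.163
v 3.899 -2.462 -4.564
v 3.458 -3.17 -3.993
v 4.086 -2.396 -4.338
v 3.645 -3.103 -3.767
v 4.183 -2.257 -4.09
v 3.742 -2.964 -3.519
v 4.176 -2.066 -3.858
v 3.736 -2.773 -3.288
f 2 1 5
f 2 5 3
f 3 5 6
f 3 6 4
f 5 1 7
f 5 7 6
f 6 7 8
f 6 8 4
f 7 1 9
f 7 9 8
f 8 9 10
f 8 10 4
f 9 1 11
f 9 11 10
f 10 11 12
f 10 12 4
f 11 1 13
f 11 13 12
f 12 13 14
f 12 14 4
f 13 1 15
f 13 15 14
f 14 15 16
f 14 16 4
f 15 1 17
f 15 17 16
f 16 17 18
f 16 18 4
f 17 1 19
f 17 19 18
f 18 19 20
f 18 20 4
f 19 1 21
f 19 21 20
f 20 21 22
f 20 22 4
f 21 1 23
f 21 23 22
f 22 23 24
f 22 24 4
f 23 1 2
f 23 2 24
f 24 2 3
f 24 3 4
f 25 62 41
f 62 36 65
f 41 65 30
f 62 65 41
f 25 41 37
f 41 30 42
f 37 42 26
f 41 42 37
f 25 37 46
f 37 26 47
f 46 47 32
f 37 47 46
f 25 46 58
f 46 32 61
f 58 61 35
f 46 61 58
f 25 58 62
f 58 35 66
f 62 66 36
f 58 66 62
f 26 42 53
f 42 30 56
f 53 56 34
f 42 56 53
f 30 65 43
f 65 36 64
f 43 64 29
f 65 64 43
f 36 66 63
f 66 35 59
f 63 59 27
f 66 59 63
f 35 61 60
f 61 32 48
f 60 48 31
f 61 48 60
f 32 47 52
f 47 26 49
f 52 49 33
f 47 49 52
f 28 54 40
f 54 34 55
f 40 55 29
f 54 55 40
f 28 40 38
f 40 29 39
f 38 39 27
f 40 39 38
f 28 38 45
f 38 27 44
f 45 44 31
f 38 44 45
f 28 45 50
f 45 31 51
f 50 51 33
f 45 51 50
f 28 50 54
f 50 33 57
f 54 57 34
f 50 57 54
f 29 55 43
f 55 34 56
f 43 56 30
f 55 56 43
f 27 39 63
f 39 29 64
f 63 64 36
f 39 64 63
f 31 44 60
f 44 27 59
f 60 59 35
f 44 59 60
f 33 51 52
f 51 31 48
f 52 48 32
f 51 48 52
f 34 57 53
f 57 33 49
f 53 49 26
f 57 49 53
f 68 67 71
f 68 71 69
f 69 71 72
f 69 72 70
f 71 67 73
f 71 73 72
f 72 73 74
f 72 74 70
f 73 67 75
f 73 75 74
f 74 75 76
f 74 76 70
f 75 67 77
f 75 77 76
f 76 77 78
f 76 78 70
f 77 67 79
f 77 79 78
f 78 79 80
f 78 80 70
f 79 67 81
f 79 81 80
f 80 81 82
f 80 82 70
f 81 67 83
f 81 83 82
f 82 83 84
f 82 84 70
f 83 67 85
f 83 85 84
f 84 85 86
f 84 86 70
f 85 67 87
f 85 87 86
f 86 87 88
f 86 88 70
f 87 67 89
f 87 89 88
f 88 89 90
f 88 90 70
f 89 67 91
f 89 91 90
f 90 91 92
f 90 92 70
f 91 67 93
f 91 93 92
f 92 93 94
f 92 94 70
f 93 67 95
f 93 95 94
f 94 95 96
f 94 96 70
f 95 67 97
f 95 97 96
f 96 97 98
f 96 98 70
f 97 67 68
f 97 68 98
f 98 68 69
f 98 69 70
f 100 99 103
f 100 103 101
f 101 103 104
f 101 104 102
f 103 99 105
f 103 105 104
f 104 105 106
f 104 106 102
f 105 99 107
f 105 107 106
f 106 107 108
f 106 108 102
f 107 99 109
f 107 109 108
f 108 109 110
f 108 110 102
f 109 99 111
f 109 111 110
f 110 111 112
f 110 112 102
f 111 99 113
f 111 113 112
f 112 113 114
f 112 114 102
f 113 99 115
f 113 115 114
f 114 115 116
f 114 116 102
f 115 99 117
f 115 117 116
f 116 117 118
f 116 118 102
f 117 99 119
f 117 119 118
f 118 119 120
f 118 120 102
f 119 99 121
f 119 121 120
f 120 121 122
f 120 122 102
f 121 99 123
f 121 123 122
f 122 123 124
f 122 124 102
f 123 99 125
f 123 125 124
f 124 125 126
f 124 126 102
f 125 99 127
f 125 127 126
f 126 127 128
f 126 128 102
f 127 99 129
f 127 129 128
f 128 129 130
f 128 130 102
f 129 99 131
f 129 131 130
f 130 131 132
f 130 132 102
f 131 99 100
f 131 100 132
f 132 100 101
f 132 101 102

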